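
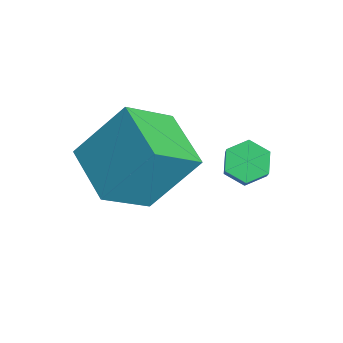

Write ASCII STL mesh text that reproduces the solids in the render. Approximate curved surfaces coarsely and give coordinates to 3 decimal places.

solid 
facet normal -0.585 0.238 -0.775
outer loop
vertex 1.626 1.428 2.341
vertex 1.197 1.646 2.732
vertex 1.638 2.024 2.515
endloop
endfacet
facet normal 0.811 0.149 -0.566
outer loop
vertex 1.626 1.428 2.341
vertex 1.638 2.024 2.515
vertex 2.393 1.117 3.357
endloop
endfacet
facet normal 0.811 0.150 -0.565
outer loop
vertex 2.393 1.117 3.357
vertex 1.638 2.024 2.515
vertex 2.404 1.712 3.531
endloop
endfacet
facet normal 0.585 -0.238 0.775
outer loop
vertex 2.393 1.117 3.357
vertex 2.404 1.712 3.531
vertex 1.963 1.334 3.748
endloop
endfacet
facet normal -0.585 0.238 -0.775
outer loop
vertex 1.638 2.024 2.515
vertex 1.197 1.646 2.732
vertex 1.208 2.241 2.906
endloop
endfacet
facet normal 0.421 0.906 -0.039
outer loop
vertex 1.638 2.024 2.515
vertex 1.208 2.241 2.906
vertex 2.404 1.712 3.531
endloop
endfacet
facet normal 0.422 0.906 -0.040
outer loop
vertex 2.404 1.712 3.531
vertex 1.208 2.241 2.906
vertex 1.975 1.929 3.922
endloop
endfacet
facet normal 0.586 -0.238 0.775
outer loop
vertex 2.404 1.712 3.531
vertex 1.975 1.929 3.922
vertex 1.963 1.334 3.748
endloop
endfacet
facet normal -0.585 0.238 -0.775
outer loop
vertex 1.208 2.241 2.906
vertex 1.197 1.646 2.732
vertex 0.767 1.863 3.123
endloop
endfacet
facet normal -0.389 0.756 0.526
outer loop
vertex 1.208 2.241 2.906
vertex 0.767 1.863 3.123
vertex 1.975 1.929 3.922
endloop
endfacet
facet normal -0.389 0.757 0.525
outer loop
vertex 1.975 1.929 3.922
vertex 0.767 1.863 3.123
vertex 1.534 1.552 4.139
endloop
endfacet
facet normal 0.585 -0.238 0.775
outer loop
vertex 1.975 1.929 3.922
vertex 1.534 1.552 4.139
vertex 1.963 1.334 3.748
endloop
endfacet
facet normal -0.585 0.238 -0.775
outer loop
vertex 0.767 1.863 3.123
vertex 1.197 1.646 2.732
vertex 0.756 1.268 2.949
endloop
endfacet
facet normal -0.811 -0.151 0.566
outer loop
vertex 0.767 1.863 3.123
vertex 0.756 1.268 2.949
vertex 1.534 1.552 4.139
endloop
endfacet
facet normal -0.811 -0.149 0.566
outer loop
vertex 1.534 1.552 4.139
vertex 0.756 1.268 2.949
vertex 1.522 0.956 3.965
endloop
endfacet
facet normal 0.585 -0.238 0.775
outer loop
vertex 1.534 1.552 4.139
vertex 1.522 0.956 3.965
vertex 1.963 1.334 3.748
endloop
endfacet
facet normal -0.586 0.238 -0.775
outer loop
vertex 0.756 1.268 2.949
vertex 1.197 1.646 2.732
vertex 1.185 1.051 2.558
endloop
endfacet
facet normal -0.422 -0.906 0.040
outer loop
vertex 0.756 1.268 2.949
vertex 1.185 1.051 2.558
vertex 1.522 0.956 3.965
endloop
endfacet
facet normal -0.421 -0.906 0.040
outer loop
vertex 1.522 0.956 3.965
vertex 1.185 1.051 2.558
vertex 1.952 0.739 3.574
endloop
endfacet
facet normal 0.585 -0.238 0.775
outer loop
vertex 1.522 0.956 3.965
vertex 1.952 0.739 3.574
vertex 1.963 1.334 3.748
endloop
endfacet
facet normal -0.585 0.238 -0.775
outer loop
vertex 1.185 1.051 2.558
vertex 1.197 1.646 2.732
vertex 1.626 1.428 2.341
endloop
endfacet
facet normal 0.388 -0.757 -0.526
outer loop
vertex 1.185 1.051 2.558
vertex 1.626 1.428 2.341
vertex 1.952 0.739 3.574
endloop
endfacet
facet normal 0.390 -0.756 -0.526
outer loop
vertex 1.952 0.739 3.574
vertex 1.626 1.428 2.341
vertex 2.393 1.117 3.357
endloop
endfacet
facet normal 0.585 -0.238 0.775
outer loop
vertex 1.952 0.739 3.574
vertex 2.393 1.117 3.357
vertex 1.963 1.334 3.748
endloop
endfacet
facet normal -0.984 -0.051 0.168
outer loop
vertex -1.323 -0.613 3.633
vertex -1.6 0.799 2.439
vertex -1.521 -1.993 2.049
endloop
endfacet
facet normal 0.149 -0.755 0.639
outer loop
vertex 0.28 -1.899 1.741
vertex -1.323 -0.613 3.633
vertex -1.521 -1.993 2.049
endloop
endfacet
facet normal -0.984 -0.051 0.168
outer loop
vertex -1.521 -1.993 2.049
vertex -1.6 0.799 2.439
vertex -1.799 -0.581 0.855
endloop
endfacet
facet normal -0.094 -0.654 -0.751
outer loop
vertex -1.799 -0.581 0.855
vertex 0.28 -1.899 1.741
vertex -1.521 -1.993 2.049
endloop
endfacet
facet normal 0.094 0.654 0.751
outer loop
vertex -1.323 -0.613 3.633
vertex 0.201 0.893 2.131
vertex -1.6 0.799 2.439
endloop
endfacet
facet normal 0.149 -0.755 0.639
outer loop
vertex 0.479 -0.519 3.325
vertex -1.323 -0.613 3.633
vertex 0.28 -1.899 1.741
endloop
endfacet
facet normal 0.094 0.654 0.751
outer loop
vertex 0.479 -0.519 3.325
vertex 0.201 0.893 2.131
vertex -1.323 -0.613 3.633
endloop
endfacet
facet normal -0.149 0.755 -0.639
outer loop
vertex -1.6 0.799 2.439
vertex 0.201 0.893 2.131
vertex -1.799 -0.581 0.855
endloop
endfacet
facet normal -0.094 -0.654 -0.751
outer loop
vertex 0.003 -0.487 0.547
vertex 0.28 -1.899 1.741
vertex -1.799 -0.581 0.855
endloop
endfacet
facet normal -0.149 0.755 -0.639
outer loop
vertex -1.799 -0.581 0.855
vertex 0.201 0.893 2.131
vertex 0.003 -0.487 0.547
endloop
endfacet
facet normal 0.984 0.051 -0.168
outer loop
vertex 0.003 -0.487 0.547
vertex 0.479 -0.519 3.325
vertex 0.28 -1.899 1.741
endloop
endfacet
facet normal 0.984 0.052 -0.168
outer loop
vertex 0.201 0.893 2.131
vertex 0.479 -0.519 3.325
vertex 0.003 -0.487 0.547
endloop
endfacet

endsolid


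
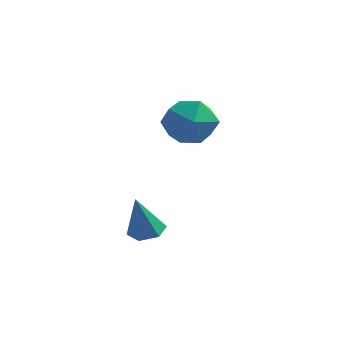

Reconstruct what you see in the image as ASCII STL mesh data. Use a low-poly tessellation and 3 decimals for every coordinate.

solid 
facet normal -0.342 0.910 0.234
outer loop
vertex -2.911 0.519 1.675
vertex -3.02 0.197 2.77
vertex -2.037 0.66 2.403
endloop
endfacet
facet normal 0.111 0.942 -0.316
outer loop
vertex -2.911 0.519 1.675
vertex -2.037 0.66 2.403
vertex -1.842 0.28 1.34
endloop
endfacet
facet normal -0.144 0.527 -0.837
outer loop
vertex -2.911 0.519 1.675
vertex -1.842 0.28 1.34
vertex -2.703 -0.418 1.049
endloop
endfacet
facet normal -0.756 0.239 -0.609
outer loop
vertex -2.911 0.519 1.675
vertex -2.703 -0.418 1.049
vertex -3.431 -0.47 1.933
endloop
endfacet
facet normal -0.878 0.475 0.052
outer loop
vertex -2.911 0.519 1.675
vertex -3.431 -0.47 1.933
vertex -3.02 0.197 2.77
endloop
endfacet
facet normal 0.736 0.669 -0.104
outer loop
vertex -1.842 0.28 1.34
vertex -2.037 0.66 2.403
vertex -1.289 -0.19 2.227
endloop
endfacet
facet normal 0.003 0.617 0.787
outer loop
vertex -2.037 0.66 2.403
vertex -3.02 0.197 2.77
vertex -2.017 -0.242 3.111
endloop
endfacet
facet normal -0.865 -0.086 0.494
outer loop
vertex -3.02 0.197 2.77
vertex -3.431 -0.47 1.933
vertex -2.878 -0.94 2.82
endloop
endfacet
facet normal -0.668 -0.468 -0.578
outer loop
vertex -3.431 -0.47 1.933
vertex -2.703 -0.418 1.049
vertex -2.683 -1.32 1.757
endloop
endfacet
facet normal 0.321 -0.002 -0.947
outer loop
vertex -2.703 -0.418 1.049
vertex -1.842 0.28 1.34
vertex -1.7 -0.857 1.39
endloop
endfacet
facet normal 0.756 -0.239 0.609
outer loop
vertex -1.809 -1.179 2.485
vertex -1.289 -0.19 2.227
vertex -2.017 -0.242 3.111
endloop
endfacet
facet normal 0.144 -0.527 0.837
outer loop
vertex -1.809 -1.179 2.485
vertex -2.017 -0.242 3.111
vertex -2.878 -0.94 2.82
endloop
endfacet
facet normal -0.111 -0.942 0.316
outer loop
vertex -1.809 -1.179 2.485
vertex -2.878 -0.94 2.82
vertex -2.683 -1.32 1.757
endloop
endfacet
facet normal 0.342 -0.910 -0.234
outer loop
vertex -1.809 -1.179 2.485
vertex -2.683 -1.32 1.757
vertex -1.7 -0.857 1.39
endloop
endfacet
facet normal 0.878 -0.475 -0.052
outer loop
vertex -1.809 -1.179 2.485
vertex -1.7 -0.857 1.39
vertex -1.289 -0.19 2.227
endloop
endfacet
facet normal 0.668 0.468 0.578
outer loop
vertex -2.017 -0.242 3.111
vertex -1.289 -0.19 2.227
vertex -2.037 0.66 2.403
endloop
endfacet
facet normal -0.321 0.002 0.947
outer loop
vertex -2.878 -0.94 2.82
vertex -2.017 -0.242 3.111
vertex -3.02 0.197 2.77
endloop
endfacet
facet normal -0.736 -0.669 0.104
outer loop
vertex -2.683 -1.32 1.757
vertex -2.878 -0.94 2.82
vertex -3.431 -0.47 1.933
endloop
endfacet
facet normal -0.003 -0.617 -0.787
outer loop
vertex -1.7 -0.857 1.39
vertex -2.683 -1.32 1.757
vertex -2.703 -0.418 1.049
endloop
endfacet
facet normal 0.865 0.086 -0.494
outer loop
vertex -1.289 -0.19 2.227
vertex -1.7 -0.857 1.39
vertex -1.842 0.28 1.34
endloop
endfacet
facet normal 0.110 0.264 -0.958
outer loop
vertex -2.391 -2.693 -2.51
vertex -3.023 -2.368 -2.493
vertex -2.434 -2.008 -2.326
endloop
endfacet
facet normal 0.900 -0.059 0.432
outer loop
vertex -2.391 -2.693 -2.51
vertex -2.434 -2.008 -2.326
vertex -3.217 -2.832 -0.807
endloop
endfacet
facet normal 0.111 0.263 -0.958
outer loop
vertex -2.434 -2.008 -2.326
vertex -3.023 -2.368 -2.493
vertex -3.065 -1.683 -2.31
endloop
endfacet
facet normal 0.383 0.715 0.585
outer loop
vertex -2.434 -2.008 -2.326
vertex -3.065 -1.683 -2.31
vertex -3.217 -2.832 -0.807
endloop
endfacet
facet normal 0.111 0.263 -0.958
outer loop
vertex -3.065 -1.683 -2.31
vertex -3.023 -2.368 -2.493
vertex -3.654 -2.043 -2.477
endloop
endfacet
facet normal -0.554 0.688 0.470
outer loop
vertex -3.065 -1.683 -2.31
vertex -3.654 -2.043 -2.477
vertex -3.217 -2.832 -0.807
endloop
endfacet
facet normal 0.111 0.263 -0.958
outer loop
vertex -3.654 -2.043 -2.477
vertex -3.023 -2.368 -2.493
vertex -3.611 -2.728 -2.66
endloop
endfacet
facet normal -0.973 -0.115 0.200
outer loop
vertex -3.654 -2.043 -2.477
vertex -3.611 -2.728 -2.66
vertex -3.217 -2.832 -0.807
endloop
endfacet
facet normal 0.110 0.264 -0.958
outer loop
vertex -3.611 -2.728 -2.66
vertex -3.023 -2.368 -2.493
vertex -2.98 -3.053 -2.677
endloop
endfacet
facet normal -0.456 -0.889 0.047
outer loop
vertex -3.611 -2.728 -2.66
vertex -2.98 -3.053 -2.677
vertex -3.217 -2.832 -0.807
endloop
endfacet
facet normal 0.110 0.264 -0.958
outer loop
vertex -2.98 -3.053 -2.677
vertex -3.023 -2.368 -2.493
vertex -2.391 -2.693 -2.51
endloop
endfacet
facet normal 0.481 -0.862 0.163
outer loop
vertex -2.98 -3.053 -2.677
vertex -2.391 -2.693 -2.51
vertex -3.217 -2.832 -0.807
endloop
endfacet

endsolid


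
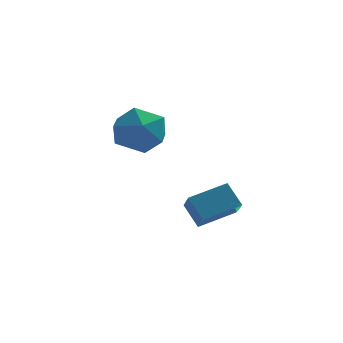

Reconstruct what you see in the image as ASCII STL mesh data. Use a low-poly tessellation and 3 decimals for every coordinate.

solid 
facet normal -0.730 0.122 0.672
outer loop
vertex -1.135 4.464 3.792
vertex -1.225 3.389 3.889
vertex -0.544 3.936 4.53
endloop
endfacet
facet normal -0.270 0.667 0.694
outer loop
vertex -1.135 4.464 3.792
vertex -0.544 3.936 4.53
vertex -0.096 4.728 3.943
endloop
endfacet
facet normal -0.252 0.967 0.046
outer loop
vertex -1.135 4.464 3.792
vertex -0.096 4.728 3.943
vertex -0.499 4.671 2.94
endloop
endfacet
facet normal -0.701 0.606 -0.376
outer loop
vertex -1.135 4.464 3.792
vertex -0.499 4.671 2.94
vertex -1.197 3.843 2.906
endloop
endfacet
facet normal -0.996 0.084 0.011
outer loop
vertex -1.135 4.464 3.792
vertex -1.197 3.843 2.906
vertex -1.225 3.389 3.889
endloop
endfacet
facet normal 0.378 0.404 0.833
outer loop
vertex -0.096 4.728 3.943
vertex -0.544 3.936 4.53
vertex 0.457 3.817 4.134
endloop
endfacet
facet normal -0.366 -0.479 0.798
outer loop
vertex -0.544 3.936 4.53
vertex -1.225 3.389 3.889
vertex -0.241 2.989 4.1
endloop
endfacet
facet normal -0.796 -0.540 -0.272
outer loop
vertex -1.225 3.389 3.889
vertex -1.197 3.843 2.906
vertex -0.644 2.932 3.097
endloop
endfacet
facet normal -0.319 0.305 -0.897
outer loop
vertex -1.197 3.843 2.906
vertex -0.499 4.671 2.94
vertex -0.196 3.724 2.51
endloop
endfacet
facet normal 0.407 0.888 -0.214
outer loop
vertex -0.499 4.671 2.94
vertex -0.096 4.728 3.943
vertex 0.485 4.271 3.151
endloop
endfacet
facet normal 0.701 -0.606 0.376
outer loop
vertex 0.395 3.196 3.248
vertex 0.457 3.817 4.134
vertex -0.241 2.989 4.1
endloop
endfacet
facet normal 0.252 -0.967 -0.046
outer loop
vertex 0.395 3.196 3.248
vertex -0.241 2.989 4.1
vertex -0.644 2.932 3.097
endloop
endfacet
facet normal 0.270 -0.667 -0.694
outer loop
vertex 0.395 3.196 3.248
vertex -0.644 2.932 3.097
vertex -0.196 3.724 2.51
endloop
endfacet
facet normal 0.730 -0.122 -0.672
outer loop
vertex 0.395 3.196 3.248
vertex -0.196 3.724 2.51
vertex 0.485 4.271 3.151
endloop
endfacet
facet normal 0.996 -0.084 -0.011
outer loop
vertex 0.395 3.196 3.248
vertex 0.485 4.271 3.151
vertex 0.457 3.817 4.134
endloop
endfacet
facet normal 0.319 -0.305 0.897
outer loop
vertex -0.241 2.989 4.1
vertex 0.457 3.817 4.134
vertex -0.544 3.936 4.53
endloop
endfacet
facet normal -0.407 -0.888 0.214
outer loop
vertex -0.644 2.932 3.097
vertex -0.241 2.989 4.1
vertex -1.225 3.389 3.889
endloop
endfacet
facet normal -0.378 -0.404 -0.833
outer loop
vertex -0.196 3.724 2.51
vertex -0.644 2.932 3.097
vertex -1.197 3.843 2.906
endloop
endfacet
facet normal 0.366 0.479 -0.798
outer loop
vertex 0.485 4.271 3.151
vertex -0.196 3.724 2.51
vertex -0.499 4.671 2.94
endloop
endfacet
facet normal 0.796 0.540 0.272
outer loop
vertex 0.457 3.817 4.134
vertex 0.485 4.271 3.151
vertex -0.096 4.728 3.943
endloop
endfacet
facet normal -0.884 -0.364 -0.293
outer loop
vertex 1.233 -0.197 2.281
vertex 1.094 0.794 1.467
vertex 1.688 -0.724 1.563
endloop
endfacet
facet normal 0.107 -0.768 0.632
outer loop
vertex 2.926 -0.214 1.973
vertex 1.233 -0.197 2.281
vertex 1.688 -0.724 1.563
endloop
endfacet
facet normal -0.884 -0.364 -0.293
outer loop
vertex 1.688 -0.724 1.563
vertex 1.094 0.794 1.467
vertex 1.549 0.267 0.749
endloop
endfacet
facet normal 0.455 -0.526 -0.718
outer loop
vertex 1.549 0.267 0.749
vertex 2.926 -0.214 1.973
vertex 1.688 -0.724 1.563
endloop
endfacet
facet normal -0.455 0.526 0.718
outer loop
vertex 1.233 -0.197 2.281
vertex 2.332 1.304 1.877
vertex 1.094 0.794 1.467
endloop
endfacet
facet normal 0.107 -0.768 0.632
outer loop
vertex 2.471 0.313 2.691
vertex 1.233 -0.197 2.281
vertex 2.926 -0.214 1.973
endloop
endfacet
facet normal -0.455 0.526 0.718
outer loop
vertex 2.471 0.313 2.691
vertex 2.332 1.304 1.877
vertex 1.233 -0.197 2.281
endloop
endfacet
facet normal -0.107 0.768 -0.632
outer loop
vertex 1.094 0.794 1.467
vertex 2.332 1.304 1.877
vertex 1.549 0.267 0.749
endloop
endfacet
facet normal 0.455 -0.526 -0.718
outer loop
vertex 2.787 0.777 1.159
vertex 2.926 -0.214 1.973
vertex 1.549 0.267 0.749
endloop
endfacet
facet normal -0.107 0.768 -0.632
outer loop
vertex 1.549 0.267 0.749
vertex 2.332 1.304 1.877
vertex 2.787 0.777 1.159
endloop
endfacet
facet normal 0.884 0.364 0.293
outer loop
vertex 2.787 0.777 1.159
vertex 2.471 0.313 2.691
vertex 2.926 -0.214 1.973
endloop
endfacet
facet normal 0.884 0.364 0.293
outer loop
vertex 2.332 1.304 1.877
vertex 2.471 0.313 2.691
vertex 2.787 0.777 1.159
endloop
endfacet

endsolid


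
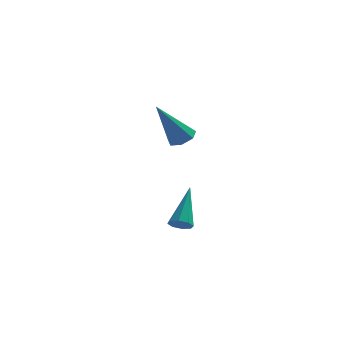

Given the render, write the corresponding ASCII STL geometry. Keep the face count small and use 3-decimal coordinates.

solid 
facet normal 0.443 0.283 -0.851
outer loop
vertex 3.245 3.253 1.468
vertex 2.698 3.156 1.151
vertex 2.904 3.69 1.436
endloop
endfacet
facet normal 0.517 0.457 0.724
outer loop
vertex 3.245 3.253 1.468
vertex 2.904 3.69 1.436
vertex 1.742 2.544 2.989
endloop
endfacet
facet normal 0.443 0.283 -0.851
outer loop
vertex 2.904 3.69 1.436
vertex 2.698 3.156 1.151
vertex 2.407 3.725 1.189
endloop
endfacet
facet normal -0.184 0.852 0.491
outer loop
vertex 2.904 3.69 1.436
vertex 2.407 3.725 1.189
vertex 1.742 2.544 2.989
endloop
endfacet
facet normal 0.441 0.283 -0.852
outer loop
vertex 2.407 3.725 1.189
vertex 2.698 3.156 1.151
vertex 2.129 3.33 0.914
endloop
endfacet
facet normal -0.834 0.550 0.053
outer loop
vertex 2.407 3.725 1.189
vertex 2.129 3.33 0.914
vertex 1.742 2.544 2.989
endloop
endfacet
facet normal 0.441 0.283 -0.852
outer loop
vertex 2.129 3.33 0.914
vertex 2.698 3.156 1.151
vertex 2.279 2.804 0.817
endloop
endfacet
facet normal -0.940 -0.220 -0.259
outer loop
vertex 2.129 3.33 0.914
vertex 2.279 2.804 0.817
vertex 1.742 2.544 2.989
endloop
endfacet
facet normal 0.441 0.283 -0.852
outer loop
vertex 2.279 2.804 0.817
vertex 2.698 3.156 1.151
vertex 2.744 2.543 0.971
endloop
endfacet
facet normal -0.425 -0.881 -0.210
outer loop
vertex 2.279 2.804 0.817
vertex 2.744 2.543 0.971
vertex 1.742 2.544 2.989
endloop
endfacet
facet normal 0.442 0.283 -0.851
outer loop
vertex 2.744 2.543 0.971
vertex 2.698 3.156 1.151
vertex 3.174 2.743 1.261
endloop
endfacet
facet normal 0.325 -0.932 0.162
outer loop
vertex 2.744 2.543 0.971
vertex 3.174 2.743 1.261
vertex 1.742 2.544 2.989
endloop
endfacet
facet normal 0.443 0.284 -0.851
outer loop
vertex 3.174 2.743 1.261
vertex 2.698 3.156 1.151
vertex 3.245 3.253 1.468
endloop
endfacet
facet normal 0.743 -0.338 0.577
outer loop
vertex 3.174 2.743 1.261
vertex 3.245 3.253 1.468
vertex 1.742 2.544 2.989
endloop
endfacet
facet normal -0.111 -0.708 -0.697
outer loop
vertex 3.139 2.373 -3.549
vertex 2.744 2.159 -3.269
vertex 2.777 2.527 -3.648
endloop
endfacet
facet normal 0.451 0.739 -0.500
outer loop
vertex 3.139 2.373 -3.549
vertex 2.777 2.527 -3.648
vertex 2.976 3.661 -1.791
endloop
endfacet
facet normal -0.110 -0.708 -0.697
outer loop
vertex 2.777 2.527 -3.648
vertex 2.744 2.159 -3.269
vertex 2.395 2.465 -3.525
endloop
endfacet
facet normal -0.288 0.831 -0.476
outer loop
vertex 2.777 2.527 -3.648
vertex 2.395 2.465 -3.525
vertex 2.976 3.661 -1.791
endloop
endfacet
facet normal -0.110 -0.709 -0.697
outer loop
vertex 2.395 2.465 -3.525
vertex 2.744 2.159 -3.269
vertex 2.218 2.223 -3.251
endloop
endfacet
facet normal -0.846 0.527 -0.080
outer loop
vertex 2.395 2.465 -3.525
vertex 2.218 2.223 -3.251
vertex 2.976 3.661 -1.791
endloop
endfacet
facet normal -0.110 -0.709 -0.697
outer loop
vertex 2.218 2.223 -3.251
vertex 2.744 2.159 -3.269
vertex 2.349 1.944 -2.988
endloop
endfacet
facet normal -0.891 0.009 0.454
outer loop
vertex 2.218 2.223 -3.251
vertex 2.349 1.944 -2.988
vertex 2.976 3.661 -1.791
endloop
endfacet
facet normal -0.111 -0.708 -0.697
outer loop
vertex 2.349 1.944 -2.988
vertex 2.744 2.159 -3.269
vertex 2.711 1.79 -2.889
endloop
endfacet
facet normal -0.401 -0.421 0.814
outer loop
vertex 2.349 1.944 -2.988
vertex 2.711 1.79 -2.889
vertex 2.976 3.661 -1.791
endloop
endfacet
facet normal -0.108 -0.709 -0.697
outer loop
vertex 2.711 1.79 -2.889
vertex 2.744 2.159 -3.269
vertex 3.092 1.853 -3.012
endloop
endfacet
facet normal 0.339 -0.511 0.789
outer loop
vertex 2.711 1.79 -2.889
vertex 3.092 1.853 -3.012
vertex 2.976 3.661 -1.791
endloop
endfacet
facet normal -0.110 -0.710 -0.696
outer loop
vertex 3.092 1.853 -3.012
vertex 2.744 2.159 -3.269
vertex 3.27 2.094 -3.286
endloop
endfacet
facet normal 0.894 -0.210 0.396
outer loop
vertex 3.092 1.853 -3.012
vertex 3.27 2.094 -3.286
vertex 2.976 3.661 -1.791
endloop
endfacet
facet normal -0.110 -0.709 -0.697
outer loop
vertex 3.27 2.094 -3.286
vertex 2.744 2.159 -3.269
vertex 3.139 2.373 -3.549
endloop
endfacet
facet normal 0.940 0.310 -0.140
outer loop
vertex 3.27 2.094 -3.286
vertex 3.139 2.373 -3.549
vertex 2.976 3.661 -1.791
endloop
endfacet

endsolid


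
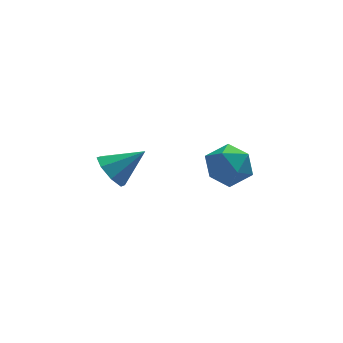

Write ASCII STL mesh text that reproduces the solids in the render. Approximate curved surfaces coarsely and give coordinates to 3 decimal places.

solid 
facet normal -0.328 0.892 0.310
outer loop
vertex 2.008 1.286 -2.495
vertex 1.154 0.727 -1.789
vertex 2.276 0.977 -1.323
endloop
endfacet
facet normal 0.368 0.916 0.157
outer loop
vertex 2.008 1.286 -2.495
vertex 2.276 0.977 -1.323
vertex 3.114 0.794 -2.22
endloop
endfacet
facet normal 0.451 0.722 -0.525
outer loop
vertex 2.008 1.286 -2.495
vertex 3.114 0.794 -2.22
vertex 2.509 0.43 -3.241
endloop
endfacet
facet normal -0.194 0.578 -0.793
outer loop
vertex 2.008 1.286 -2.495
vertex 2.509 0.43 -3.241
vertex 1.298 0.389 -2.975
endloop
endfacet
facet normal -0.676 0.683 -0.277
outer loop
vertex 2.008 1.286 -2.495
vertex 1.298 0.389 -2.975
vertex 1.154 0.727 -1.789
endloop
endfacet
facet normal 0.701 0.434 0.566
outer loop
vertex 3.114 0.794 -2.22
vertex 2.276 0.977 -1.323
vertex 2.942 -0.069 -1.345
endloop
endfacet
facet normal -0.426 0.396 0.813
outer loop
vertex 2.276 0.977 -1.323
vertex 1.154 0.727 -1.789
vertex 1.731 -0.11 -1.079
endloop
endfacet
facet normal -0.989 0.058 -0.137
outer loop
vertex 1.154 0.727 -1.789
vertex 1.298 0.389 -2.975
vertex 1.126 -0.474 -2.1
endloop
endfacet
facet normal -0.210 -0.113 -0.971
outer loop
vertex 1.298 0.389 -2.975
vertex 2.509 0.43 -3.241
vertex 1.964 -0.657 -2.997
endloop
endfacet
facet normal 0.835 0.120 -0.537
outer loop
vertex 2.509 0.43 -3.241
vertex 3.114 0.794 -2.22
vertex 3.086 -0.407 -2.531
endloop
endfacet
facet normal 0.194 -0.578 0.793
outer loop
vertex 2.232 -0.966 -1.825
vertex 2.942 -0.069 -1.345
vertex 1.731 -0.11 -1.079
endloop
endfacet
facet normal -0.451 -0.722 0.525
outer loop
vertex 2.232 -0.966 -1.825
vertex 1.731 -0.11 -1.079
vertex 1.126 -0.474 -2.1
endloop
endfacet
facet normal -0.368 -0.916 -0.157
outer loop
vertex 2.232 -0.966 -1.825
vertex 1.126 -0.474 -2.1
vertex 1.964 -0.657 -2.997
endloop
endfacet
facet normal 0.328 -0.892 -0.310
outer loop
vertex 2.232 -0.966 -1.825
vertex 1.964 -0.657 -2.997
vertex 3.086 -0.407 -2.531
endloop
endfacet
facet normal 0.676 -0.683 0.277
outer loop
vertex 2.232 -0.966 -1.825
vertex 3.086 -0.407 -2.531
vertex 2.942 -0.069 -1.345
endloop
endfacet
facet normal 0.210 0.113 0.971
outer loop
vertex 1.731 -0.11 -1.079
vertex 2.942 -0.069 -1.345
vertex 2.276 0.977 -1.323
endloop
endfacet
facet normal -0.835 -0.120 0.537
outer loop
vertex 1.126 -0.474 -2.1
vertex 1.731 -0.11 -1.079
vertex 1.154 0.727 -1.789
endloop
endfacet
facet normal -0.701 -0.434 -0.566
outer loop
vertex 1.964 -0.657 -2.997
vertex 1.126 -0.474 -2.1
vertex 1.298 0.389 -2.975
endloop
endfacet
facet normal 0.426 -0.396 -0.813
outer loop
vertex 3.086 -0.407 -2.531
vertex 1.964 -0.657 -2.997
vertex 2.509 0.43 -3.241
endloop
endfacet
facet normal 0.989 -0.058 0.137
outer loop
vertex 2.942 -0.069 -1.345
vertex 3.086 -0.407 -2.531
vertex 3.114 0.794 -2.22
endloop
endfacet
facet normal -0.818 -0.012 -0.575
outer loop
vertex -3.093 -2.636 -0.508
vertex -3.635 -2.351 0.257
vertex -3.142 -1.89 -0.454
endloop
endfacet
facet normal 0.876 0.092 -0.474
outer loop
vertex -3.093 -2.636 -0.508
vertex -3.142 -1.89 -0.454
vertex -2.145 -2.329 1.303
endloop
endfacet
facet normal -0.818 -0.012 -0.575
outer loop
vertex -3.142 -1.89 -0.454
vertex -3.635 -2.351 0.257
vertex -3.48 -1.414 0.017
endloop
endfacet
facet normal 0.684 0.697 -0.214
outer loop
vertex -3.142 -1.89 -0.454
vertex -3.48 -1.414 0.017
vertex -2.145 -2.329 1.303
endloop
endfacet
facet normal -0.818 -0.012 -0.575
outer loop
vertex -3.48 -1.414 0.017
vertex -3.635 -2.351 0.257
vertex -3.908 -1.486 0.628
endloop
endfacet
facet normal 0.306 0.897 0.320
outer loop
vertex -3.48 -1.414 0.017
vertex -3.908 -1.486 0.628
vertex -2.145 -2.329 1.303
endloop
endfacet
facet normal -0.819 -0.012 -0.574
outer loop
vertex -3.908 -1.486 0.628
vertex -3.635 -2.351 0.257
vertex -4.176 -2.066 1.022
endloop
endfacet
facet normal -0.039 0.574 0.818
outer loop
vertex -3.908 -1.486 0.628
vertex -4.176 -2.066 1.022
vertex -2.145 -2.329 1.303
endloop
endfacet
facet normal -0.819 -0.012 -0.574
outer loop
vertex -4.176 -2.066 1.022
vertex -3.635 -2.351 0.257
vertex -4.127 -2.812 0.968
endloop
endfacet
facet normal -0.147 -0.081 0.986
outer loop
vertex -4.176 -2.066 1.022
vertex -4.127 -2.812 0.968
vertex -2.145 -2.329 1.303
endloop
endfacet
facet normal -0.818 -0.013 -0.575
outer loop
vertex -4.127 -2.812 0.968
vertex -3.635 -2.351 0.257
vertex -3.789 -3.288 0.497
endloop
endfacet
facet normal 0.045 -0.686 0.726
outer loop
vertex -4.127 -2.812 0.968
vertex -3.789 -3.288 0.497
vertex -2.145 -2.329 1.303
endloop
endfacet
facet normal -0.818 -0.013 -0.575
outer loop
vertex -3.789 -3.288 0.497
vertex -3.635 -2.351 0.257
vertex -3.361 -3.216 -0.114
endloop
endfacet
facet normal 0.423 -0.886 0.192
outer loop
vertex -3.789 -3.288 0.497
vertex -3.361 -3.216 -0.114
vertex -2.145 -2.329 1.303
endloop
endfacet
facet normal -0.818 -0.013 -0.575
outer loop
vertex -3.361 -3.216 -0.114
vertex -3.635 -2.351 0.257
vertex -3.093 -2.636 -0.508
endloop
endfacet
facet normal 0.768 -0.563 -0.306
outer loop
vertex -3.361 -3.216 -0.114
vertex -3.093 -2.636 -0.508
vertex -2.145 -2.329 1.303
endloop
endfacet

endsolid


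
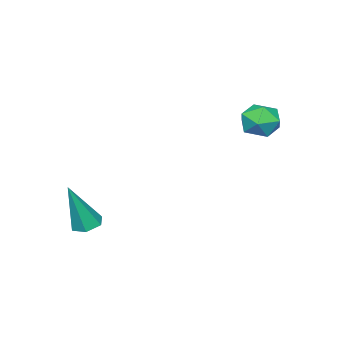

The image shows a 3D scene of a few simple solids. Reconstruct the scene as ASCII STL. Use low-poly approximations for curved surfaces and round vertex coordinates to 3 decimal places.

solid 
facet normal -0.313 0.135 -0.940
outer loop
vertex 1.779 -0.668 -2.621
vertex 1.341 -1.003 -2.523
vertex 1.299 -0.452 -2.43
endloop
endfacet
facet normal 0.473 0.852 0.226
outer loop
vertex 1.779 -0.668 -2.621
vertex 1.299 -0.452 -2.43
vertex 1.939 -1.257 -0.737
endloop
endfacet
facet normal -0.313 0.135 -0.940
outer loop
vertex 1.299 -0.452 -2.43
vertex 1.341 -1.003 -2.523
vertex 0.861 -0.787 -2.332
endloop
endfacet
facet normal -0.444 0.732 0.516
outer loop
vertex 1.299 -0.452 -2.43
vertex 0.861 -0.787 -2.332
vertex 1.939 -1.257 -0.737
endloop
endfacet
facet normal -0.314 0.132 -0.940
outer loop
vertex 0.861 -0.787 -2.332
vertex 1.341 -1.003 -2.523
vertex 0.904 -1.338 -2.424
endloop
endfacet
facet normal -0.839 -0.153 0.522
outer loop
vertex 0.861 -0.787 -2.332
vertex 0.904 -1.338 -2.424
vertex 1.939 -1.257 -0.737
endloop
endfacet
facet normal -0.316 0.134 -0.939
outer loop
vertex 0.904 -1.338 -2.424
vertex 1.341 -1.003 -2.523
vertex 1.384 -1.553 -2.616
endloop
endfacet
facet normal -0.316 -0.918 0.238
outer loop
vertex 0.904 -1.338 -2.424
vertex 1.384 -1.553 -2.616
vertex 1.939 -1.257 -0.737
endloop
endfacet
facet normal -0.313 0.134 -0.940
outer loop
vertex 1.384 -1.553 -2.616
vertex 1.341 -1.003 -2.523
vertex 1.822 -1.218 -2.714
endloop
endfacet
facet normal 0.599 -0.799 -0.051
outer loop
vertex 1.384 -1.553 -2.616
vertex 1.822 -1.218 -2.714
vertex 1.939 -1.257 -0.737
endloop
endfacet
facet normal -0.313 0.134 -0.940
outer loop
vertex 1.822 -1.218 -2.714
vertex 1.341 -1.003 -2.523
vertex 1.779 -0.668 -2.621
endloop
endfacet
facet normal 0.995 0.087 -0.057
outer loop
vertex 1.822 -1.218 -2.714
vertex 1.779 -0.668 -2.621
vertex 1.939 -1.257 -0.737
endloop
endfacet
facet normal -0.164 0.892 -0.421
outer loop
vertex -2.5 3.253 1.174
vertex -3.25 3.186 1.324
vertex -2.784 3.514 1.838
endloop
endfacet
facet normal 0.488 0.863 -0.131
outer loop
vertex -2.5 3.253 1.174
vertex -2.784 3.514 1.838
vertex -2.116 3.135 1.828
endloop
endfacet
facet normal 0.841 0.322 -0.436
outer loop
vertex -2.5 3.253 1.174
vertex -2.116 3.135 1.828
vertex -2.17 2.573 1.309
endloop
endfacet
facet normal 0.407 0.016 -0.913
outer loop
vertex -2.5 3.253 1.174
vertex -2.17 2.573 1.309
vertex -2.871 2.604 0.997
endloop
endfacet
facet normal -0.214 0.369 -0.905
outer loop
vertex -2.5 3.253 1.174
vertex -2.871 2.604 0.997
vertex -3.25 3.186 1.324
endloop
endfacet
facet normal 0.414 0.716 0.562
outer loop
vertex -2.116 3.135 1.828
vertex -2.784 3.514 1.838
vertex -2.629 2.996 2.383
endloop
endfacet
facet normal -0.640 0.763 0.094
outer loop
vertex -2.784 3.514 1.838
vertex -3.25 3.186 1.324
vertex -3.33 3.027 2.071
endloop
endfacet
facet normal -0.721 -0.083 -0.688
outer loop
vertex -3.25 3.186 1.324
vertex -2.871 2.604 0.997
vertex -3.384 2.465 1.552
endloop
endfacet
facet normal 0.283 -0.654 -0.702
outer loop
vertex -2.871 2.604 0.997
vertex -2.17 2.573 1.309
vertex -2.716 2.086 1.542
endloop
endfacet
facet normal 0.984 -0.160 0.071
outer loop
vertex -2.17 2.573 1.309
vertex -2.116 3.135 1.828
vertex -2.25 2.414 2.056
endloop
endfacet
facet normal -0.407 -0.016 0.913
outer loop
vertex -3.0 2.347 2.206
vertex -2.629 2.996 2.383
vertex -3.33 3.027 2.071
endloop
endfacet
facet normal -0.841 -0.322 0.436
outer loop
vertex -3.0 2.347 2.206
vertex -3.33 3.027 2.071
vertex -3.384 2.465 1.552
endloop
endfacet
facet normal -0.488 -0.863 0.131
outer loop
vertex -3.0 2.347 2.206
vertex -3.384 2.465 1.552
vertex -2.716 2.086 1.542
endloop
endfacet
facet normal 0.164 -0.892 0.421
outer loop
vertex -3.0 2.347 2.206
vertex -2.716 2.086 1.542
vertex -2.25 2.414 2.056
endloop
endfacet
facet normal 0.214 -0.369 0.905
outer loop
vertex -3.0 2.347 2.206
vertex -2.25 2.414 2.056
vertex -2.629 2.996 2.383
endloop
endfacet
facet normal -0.283 0.654 0.702
outer loop
vertex -3.33 3.027 2.071
vertex -2.629 2.996 2.383
vertex -2.784 3.514 1.838
endloop
endfacet
facet normal -0.984 0.160 -0.071
outer loop
vertex -3.384 2.465 1.552
vertex -3.33 3.027 2.071
vertex -3.25 3.186 1.324
endloop
endfacet
facet normal -0.414 -0.716 -0.562
outer loop
vertex -2.716 2.086 1.542
vertex -3.384 2.465 1.552
vertex -2.871 2.604 0.997
endloop
endfacet
facet normal 0.640 -0.763 -0.094
outer loop
vertex -2.25 2.414 2.056
vertex -2.716 2.086 1.542
vertex -2.17 2.573 1.309
endloop
endfacet
facet normal 0.721 0.083 0.688
outer loop
vertex -2.629 2.996 2.383
vertex -2.25 2.414 2.056
vertex -2.116 3.135 1.828
endloop
endfacet

endsolid


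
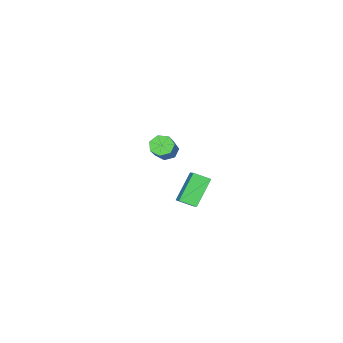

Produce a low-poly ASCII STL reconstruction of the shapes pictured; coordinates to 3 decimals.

solid 
facet normal -0.704 -0.283 -0.651
outer loop
vertex -3.304 -3.387 -0.287
vertex -3.799 -2.935 0.052
vertex -3.336 -2.779 -0.517
endloop
endfacet
facet normal 0.708 -0.217 -0.672
outer loop
vertex -3.304 -3.387 -0.287
vertex -3.336 -2.779 -0.517
vertex -1.987 -2.856 0.93
endloop
endfacet
facet normal 0.708 -0.218 -0.672
outer loop
vertex -1.987 -2.856 0.93
vertex -3.336 -2.779 -0.517
vertex -2.019 -2.248 0.699
endloop
endfacet
facet normal 0.704 0.284 0.650
outer loop
vertex -1.987 -2.856 0.93
vertex -2.019 -2.248 0.699
vertex -2.481 -2.405 1.268
endloop
endfacet
facet normal -0.704 -0.284 -0.651
outer loop
vertex -3.336 -2.779 -0.517
vertex -3.799 -2.935 0.052
vertex -3.716 -2.289 -0.32
endloop
endfacet
facet normal 0.404 0.593 -0.696
outer loop
vertex -3.336 -2.779 -0.517
vertex -3.716 -2.289 -0.32
vertex -2.019 -2.248 0.699
endloop
endfacet
facet normal 0.403 0.594 -0.696
outer loop
vertex -2.019 -2.248 0.699
vertex -3.716 -2.289 -0.32
vertex -2.399 -1.758 0.897
endloop
endfacet
facet normal 0.705 0.284 0.650
outer loop
vertex -2.019 -2.248 0.699
vertex -2.399 -1.758 0.897
vertex -2.481 -2.405 1.268
endloop
endfacet
facet normal -0.705 -0.284 -0.650
outer loop
vertex -3.716 -2.289 -0.32
vertex -3.799 -2.935 0.052
vertex -4.158 -2.286 0.158
endloop
endfacet
facet normal -0.205 0.959 -0.196
outer loop
vertex -3.716 -2.289 -0.32
vertex -4.158 -2.286 0.158
vertex -2.399 -1.758 0.897
endloop
endfacet
facet normal -0.205 0.959 -0.196
outer loop
vertex -2.399 -1.758 0.897
vertex -4.158 -2.286 0.158
vertex -2.841 -1.755 1.374
endloop
endfacet
facet normal 0.704 0.284 0.651
outer loop
vertex -2.399 -1.758 0.897
vertex -2.841 -1.755 1.374
vertex -2.481 -2.405 1.268
endloop
endfacet
facet normal -0.704 -0.283 -0.651
outer loop
vertex -4.158 -2.286 0.158
vertex -3.799 -2.935 0.052
vertex -4.33 -2.772 0.555
endloop
endfacet
facet normal -0.659 0.602 0.451
outer loop
vertex -4.158 -2.286 0.158
vertex -4.33 -2.772 0.555
vertex -2.841 -1.755 1.374
endloop
endfacet
facet normal -0.659 0.602 0.451
outer loop
vertex -2.841 -1.755 1.374
vertex -4.33 -2.772 0.555
vertex -3.012 -2.241 1.772
endloop
endfacet
facet normal 0.705 0.284 0.650
outer loop
vertex -2.841 -1.755 1.374
vertex -3.012 -2.241 1.772
vertex -2.481 -2.405 1.268
endloop
endfacet
facet normal -0.704 -0.285 -0.651
outer loop
vertex -4.33 -2.772 0.555
vertex -3.799 -2.935 0.052
vertex -4.101 -3.381 0.574
endloop
endfacet
facet normal -0.617 -0.208 0.759
outer loop
vertex -4.33 -2.772 0.555
vertex -4.101 -3.381 0.574
vertex -3.012 -2.241 1.772
endloop
endfacet
facet normal -0.617 -0.208 0.759
outer loop
vertex -3.012 -2.241 1.772
vertex -4.101 -3.381 0.574
vertex -2.784 -2.85 1.79
endloop
endfacet
facet normal 0.705 0.283 0.650
outer loop
vertex -3.012 -2.241 1.772
vertex -2.784 -2.85 1.79
vertex -2.481 -2.405 1.268
endloop
endfacet
facet normal -0.705 -0.284 -0.650
outer loop
vertex -4.101 -3.381 0.574
vertex -3.799 -2.935 0.052
vertex -3.645 -3.655 0.199
endloop
endfacet
facet normal -0.110 -0.862 0.496
outer loop
vertex -4.101 -3.381 0.574
vertex -3.645 -3.655 0.199
vertex -2.784 -2.85 1.79
endloop
endfacet
facet normal -0.111 -0.861 0.496
outer loop
vertex -2.784 -2.85 1.79
vertex -3.645 -3.655 0.199
vertex -2.328 -3.124 1.416
endloop
endfacet
facet normal 0.704 0.284 0.651
outer loop
vertex -2.784 -2.85 1.79
vertex -2.328 -3.124 1.416
vertex -2.481 -2.405 1.268
endloop
endfacet
facet normal -0.704 -0.284 -0.651
outer loop
vertex -3.645 -3.655 0.199
vertex -3.799 -2.935 0.052
vertex -3.304 -3.387 -0.287
endloop
endfacet
facet normal 0.480 -0.866 -0.141
outer loop
vertex -3.645 -3.655 0.199
vertex -3.304 -3.387 -0.287
vertex -2.328 -3.124 1.416
endloop
endfacet
facet normal 0.480 -0.866 -0.141
outer loop
vertex -2.328 -3.124 1.416
vertex -3.304 -3.387 -0.287
vertex -1.987 -2.856 0.93
endloop
endfacet
facet normal 0.704 0.284 0.651
outer loop
vertex -2.328 -3.124 1.416
vertex -1.987 -2.856 0.93
vertex -2.481 -2.405 1.268
endloop
endfacet
facet normal -0.605 -0.623 -0.496
outer loop
vertex 4.28 2.764 2.222
vertex 3.006 2.85 3.669
vertex 3.831 3.553 1.779
endloop
endfacet
facet normal 0.660 -0.045 -0.750
outer loop
vertex 4.334 4.07 2.191
vertex 4.28 2.764 2.222
vertex 3.831 3.553 1.779
endloop
endfacet
facet normal -0.606 -0.622 -0.496
outer loop
vertex 3.831 3.553 1.779
vertex 3.006 2.85 3.669
vertex 2.557 3.64 3.226
endloop
endfacet
facet normal -0.444 0.781 -0.438
outer loop
vertex 2.557 3.64 3.226
vertex 4.334 4.07 2.191
vertex 3.831 3.553 1.779
endloop
endfacet
facet normal 0.445 -0.781 0.438
outer loop
vertex 4.28 2.764 2.222
vertex 3.509 3.367 4.081
vertex 3.006 2.85 3.669
endloop
endfacet
facet normal 0.660 -0.045 -0.750
outer loop
vertex 4.783 3.28 2.634
vertex 4.28 2.764 2.222
vertex 4.334 4.07 2.191
endloop
endfacet
facet normal 0.444 -0.782 0.438
outer loop
vertex 4.783 3.28 2.634
vertex 3.509 3.367 4.081
vertex 4.28 2.764 2.222
endloop
endfacet
facet normal -0.660 0.045 0.750
outer loop
vertex 3.006 2.85 3.669
vertex 3.509 3.367 4.081
vertex 2.557 3.64 3.226
endloop
endfacet
facet normal -0.444 0.782 -0.437
outer loop
vertex 3.06 4.156 3.638
vertex 4.334 4.07 2.191
vertex 2.557 3.64 3.226
endloop
endfacet
facet normal -0.660 0.045 0.750
outer loop
vertex 2.557 3.64 3.226
vertex 3.509 3.367 4.081
vertex 3.06 4.156 3.638
endloop
endfacet
facet normal 0.605 0.622 0.496
outer loop
vertex 3.06 4.156 3.638
vertex 4.783 3.28 2.634
vertex 4.334 4.07 2.191
endloop
endfacet
facet normal 0.605 0.623 0.496
outer loop
vertex 3.509 3.367 4.081
vertex 4.783 3.28 2.634
vertex 3.06 4.156 3.638
endloop
endfacet

endsolid


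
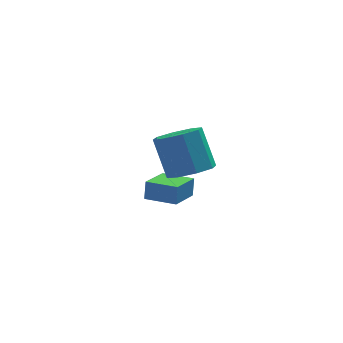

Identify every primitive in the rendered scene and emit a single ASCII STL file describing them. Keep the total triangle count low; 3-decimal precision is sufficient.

solid 
facet normal 0.207 -0.458 -0.865
outer loop
vertex 4.008 -4.499 1.353
vertex 3.25 -3.935 0.873
vertex 4.286 -3.8 1.049
endloop
endfacet
facet normal 0.917 -0.219 0.335
outer loop
vertex 4.008 -4.499 1.353
vertex 4.286 -3.8 1.049
vertex 3.589 -3.569 3.108
endloop
endfacet
facet normal 0.917 -0.219 0.335
outer loop
vertex 3.589 -3.569 3.108
vertex 4.286 -3.8 1.049
vertex 3.867 -2.87 2.804
endloop
endfacet
facet normal -0.207 0.458 0.864
outer loop
vertex 3.589 -3.569 3.108
vertex 3.867 -2.87 2.804
vertex 2.83 -3.005 2.627
endloop
endfacet
facet normal 0.207 -0.459 -0.864
outer loop
vertex 4.286 -3.8 1.049
vertex 3.25 -3.935 0.873
vertex 3.957 -3.18 0.641
endloop
endfacet
facet normal 0.891 0.454 -0.028
outer loop
vertex 4.286 -3.8 1.049
vertex 3.957 -3.18 0.641
vertex 3.867 -2.87 2.804
endloop
endfacet
facet normal 0.890 0.455 -0.028
outer loop
vertex 3.867 -2.87 2.804
vertex 3.957 -3.18 0.641
vertex 3.537 -2.25 2.396
endloop
endfacet
facet normal -0.207 0.458 0.864
outer loop
vertex 3.867 -2.87 2.804
vertex 3.537 -2.25 2.396
vertex 2.83 -3.005 2.627
endloop
endfacet
facet normal 0.206 -0.458 -0.865
outer loop
vertex 3.957 -3.18 0.641
vertex 3.25 -3.935 0.873
vertex 3.213 -3.003 0.37
endloop
endfacet
facet normal 0.342 0.862 -0.375
outer loop
vertex 3.957 -3.18 0.641
vertex 3.213 -3.003 0.37
vertex 3.537 -2.25 2.396
endloop
endfacet
facet normal 0.342 0.862 -0.375
outer loop
vertex 3.537 -2.25 2.396
vertex 3.213 -3.003 0.37
vertex 2.794 -2.073 2.125
endloop
endfacet
facet normal -0.206 0.458 0.865
outer loop
vertex 3.537 -2.25 2.396
vertex 2.794 -2.073 2.125
vertex 2.83 -3.005 2.627
endloop
endfacet
facet normal 0.207 -0.458 -0.864
outer loop
vertex 3.213 -3.003 0.37
vertex 3.25 -3.935 0.873
vertex 2.491 -3.371 0.392
endloop
endfacet
facet normal -0.405 0.764 -0.502
outer loop
vertex 3.213 -3.003 0.37
vertex 2.491 -3.371 0.392
vertex 2.794 -2.073 2.125
endloop
endfacet
facet normal -0.405 0.764 -0.502
outer loop
vertex 2.794 -2.073 2.125
vertex 2.491 -3.371 0.392
vertex 2.072 -2.441 2.147
endloop
endfacet
facet normal -0.207 0.458 0.865
outer loop
vertex 2.794 -2.073 2.125
vertex 2.072 -2.441 2.147
vertex 2.83 -3.005 2.627
endloop
endfacet
facet normal 0.207 -0.458 -0.864
outer loop
vertex 2.491 -3.371 0.392
vertex 3.25 -3.935 0.873
vertex 2.213 -4.07 0.696
endloop
endfacet
facet normal -0.917 0.219 -0.335
outer loop
vertex 2.491 -3.371 0.392
vertex 2.213 -4.07 0.696
vertex 2.072 -2.441 2.147
endloop
endfacet
facet normal -0.917 0.219 -0.335
outer loop
vertex 2.072 -2.441 2.147
vertex 2.213 -4.07 0.696
vertex 1.794 -3.14 2.451
endloop
endfacet
facet normal -0.207 0.458 0.865
outer loop
vertex 2.072 -2.441 2.147
vertex 1.794 -3.14 2.451
vertex 2.83 -3.005 2.627
endloop
endfacet
facet normal 0.207 -0.458 -0.864
outer loop
vertex 2.213 -4.07 0.696
vertex 3.25 -3.935 0.873
vertex 2.543 -4.69 1.104
endloop
endfacet
facet normal -0.890 -0.455 0.029
outer loop
vertex 2.213 -4.07 0.696
vertex 2.543 -4.69 1.104
vertex 1.794 -3.14 2.451
endloop
endfacet
facet normal -0.890 -0.454 0.028
outer loop
vertex 1.794 -3.14 2.451
vertex 2.543 -4.69 1.104
vertex 2.123 -3.76 2.859
endloop
endfacet
facet normal -0.207 0.459 0.864
outer loop
vertex 1.794 -3.14 2.451
vertex 2.123 -3.76 2.859
vertex 2.83 -3.005 2.627
endloop
endfacet
facet normal 0.206 -0.458 -0.865
outer loop
vertex 2.543 -4.69 1.104
vertex 3.25 -3.935 0.873
vertex 3.286 -4.867 1.375
endloop
endfacet
facet normal -0.342 -0.862 0.375
outer loop
vertex 2.543 -4.69 1.104
vertex 3.286 -4.867 1.375
vertex 2.123 -3.76 2.859
endloop
endfacet
facet normal -0.342 -0.862 0.375
outer loop
vertex 2.123 -3.76 2.859
vertex 3.286 -4.867 1.375
vertex 2.867 -3.937 3.13
endloop
endfacet
facet normal -0.206 0.458 0.865
outer loop
vertex 2.123 -3.76 2.859
vertex 2.867 -3.937 3.13
vertex 2.83 -3.005 2.627
endloop
endfacet
facet normal 0.207 -0.458 -0.865
outer loop
vertex 3.286 -4.867 1.375
vertex 3.25 -3.935 0.873
vertex 4.008 -4.499 1.353
endloop
endfacet
facet normal 0.405 -0.764 0.502
outer loop
vertex 3.286 -4.867 1.375
vertex 4.008 -4.499 1.353
vertex 2.867 -3.937 3.13
endloop
endfacet
facet normal 0.405 -0.764 0.502
outer loop
vertex 2.867 -3.937 3.13
vertex 4.008 -4.499 1.353
vertex 3.589 -3.569 3.108
endloop
endfacet
facet normal -0.207 0.458 0.864
outer loop
vertex 2.867 -3.937 3.13
vertex 3.589 -3.569 3.108
vertex 2.83 -3.005 2.627
endloop
endfacet
facet normal -0.561 -0.787 0.256
outer loop
vertex 3.321 -0.295 -2.482
vertex 2.065 0.576 -2.557
vertex 3.217 -0.525 -3.419
endloop
endfacet
facet normal 0.820 -0.570 0.049
outer loop
vertex 4.195 0.844 -3.863
vertex 3.321 -0.295 -2.482
vertex 3.217 -0.525 -3.419
endloop
endfacet
facet normal -0.562 -0.787 0.255
outer loop
vertex 3.217 -0.525 -3.419
vertex 2.065 0.576 -2.557
vertex 1.962 0.346 -3.494
endloop
endfacet
facet normal -0.107 -0.237 -0.966
outer loop
vertex 1.962 0.346 -3.494
vertex 4.195 0.844 -3.863
vertex 3.217 -0.525 -3.419
endloop
endfacet
facet normal 0.107 0.237 0.966
outer loop
vertex 3.321 -0.295 -2.482
vertex 3.043 1.945 -3.001
vertex 2.065 0.576 -2.557
endloop
endfacet
facet normal 0.821 -0.569 0.050
outer loop
vertex 4.298 1.074 -2.926
vertex 3.321 -0.295 -2.482
vertex 4.195 0.844 -3.863
endloop
endfacet
facet normal 0.107 0.237 0.966
outer loop
vertex 4.298 1.074 -2.926
vertex 3.043 1.945 -3.001
vertex 3.321 -0.295 -2.482
endloop
endfacet
facet normal -0.820 0.570 -0.050
outer loop
vertex 2.065 0.576 -2.557
vertex 3.043 1.945 -3.001
vertex 1.962 0.346 -3.494
endloop
endfacet
facet normal -0.107 -0.237 -0.966
outer loop
vertex 2.939 1.715 -3.938
vertex 4.195 0.844 -3.863
vertex 1.962 0.346 -3.494
endloop
endfacet
facet normal -0.820 0.570 -0.049
outer loop
vertex 1.962 0.346 -3.494
vertex 3.043 1.945 -3.001
vertex 2.939 1.715 -3.938
endloop
endfacet
facet normal 0.561 0.787 -0.255
outer loop
vertex 2.939 1.715 -3.938
vertex 4.298 1.074 -2.926
vertex 4.195 0.844 -3.863
endloop
endfacet
facet normal 0.561 0.787 -0.256
outer loop
vertex 3.043 1.945 -3.001
vertex 4.298 1.074 -2.926
vertex 2.939 1.715 -3.938
endloop
endfacet

endsolid


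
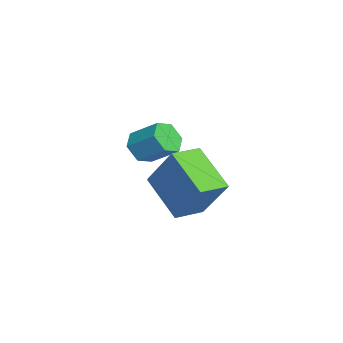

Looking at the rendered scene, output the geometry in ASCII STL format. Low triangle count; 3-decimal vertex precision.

solid 
facet normal -0.390 -0.713 -0.583
outer loop
vertex -3.148 -0.335 0.035
vertex -3.778 -0.223 0.32
vertex -3.582 0.135 -0.249
endloop
endfacet
facet normal 0.681 0.203 -0.704
outer loop
vertex -3.148 -0.335 0.035
vertex -3.582 0.135 -0.249
vertex -2.653 0.571 0.775
endloop
endfacet
facet normal 0.681 0.203 -0.704
outer loop
vertex -2.653 0.571 0.775
vertex -3.582 0.135 -0.249
vertex -3.087 1.041 0.491
endloop
endfacet
facet normal 0.391 0.713 0.582
outer loop
vertex -2.653 0.571 0.775
vertex -3.087 1.041 0.491
vertex -3.282 0.683 1.06
endloop
endfacet
facet normal -0.390 -0.713 -0.583
outer loop
vertex -3.582 0.135 -0.249
vertex -3.778 -0.223 0.32
vertex -4.212 0.247 0.036
endloop
endfacet
facet normal -0.197 0.683 -0.704
outer loop
vertex -3.582 0.135 -0.249
vertex -4.212 0.247 0.036
vertex -3.087 1.041 0.491
endloop
endfacet
facet normal -0.197 0.683 -0.704
outer loop
vertex -3.087 1.041 0.491
vertex -4.212 0.247 0.036
vertex -3.716 1.153 0.776
endloop
endfacet
facet normal 0.391 0.713 0.582
outer loop
vertex -3.087 1.041 0.491
vertex -3.716 1.153 0.776
vertex -3.282 0.683 1.06
endloop
endfacet
facet normal -0.391 -0.713 -0.582
outer loop
vertex -4.212 0.247 0.036
vertex -3.778 -0.223 0.32
vertex -4.407 -0.111 0.605
endloop
endfacet
facet normal -0.878 0.480 0.001
outer loop
vertex -4.212 0.247 0.036
vertex -4.407 -0.111 0.605
vertex -3.716 1.153 0.776
endloop
endfacet
facet normal -0.877 0.480 -0.000
outer loop
vertex -3.716 1.153 0.776
vertex -4.407 -0.111 0.605
vertex -3.912 0.795 1.345
endloop
endfacet
facet normal 0.390 0.713 0.583
outer loop
vertex -3.716 1.153 0.776
vertex -3.912 0.795 1.345
vertex -3.282 0.683 1.06
endloop
endfacet
facet normal -0.391 -0.713 -0.582
outer loop
vertex -4.407 -0.111 0.605
vertex -3.778 -0.223 0.32
vertex -3.973 -0.581 0.889
endloop
endfacet
facet normal -0.681 -0.203 0.704
outer loop
vertex -4.407 -0.111 0.605
vertex -3.973 -0.581 0.889
vertex -3.912 0.795 1.345
endloop
endfacet
facet normal -0.681 -0.203 0.704
outer loop
vertex -3.912 0.795 1.345
vertex -3.973 -0.581 0.889
vertex -3.478 0.325 1.629
endloop
endfacet
facet normal 0.390 0.713 0.583
outer loop
vertex -3.912 0.795 1.345
vertex -3.478 0.325 1.629
vertex -3.282 0.683 1.06
endloop
endfacet
facet normal -0.391 -0.713 -0.582
outer loop
vertex -3.973 -0.581 0.889
vertex -3.778 -0.223 0.32
vertex -3.344 -0.693 0.604
endloop
endfacet
facet normal 0.197 -0.683 0.704
outer loop
vertex -3.973 -0.581 0.889
vertex -3.344 -0.693 0.604
vertex -3.478 0.325 1.629
endloop
endfacet
facet normal 0.197 -0.683 0.704
outer loop
vertex -3.478 0.325 1.629
vertex -3.344 -0.693 0.604
vertex -2.848 0.213 1.344
endloop
endfacet
facet normal 0.390 0.713 0.583
outer loop
vertex -3.478 0.325 1.629
vertex -2.848 0.213 1.344
vertex -3.282 0.683 1.06
endloop
endfacet
facet normal -0.390 -0.713 -0.583
outer loop
vertex -3.344 -0.693 0.604
vertex -3.778 -0.223 0.32
vertex -3.148 -0.335 0.035
endloop
endfacet
facet normal 0.877 -0.480 0.000
outer loop
vertex -3.344 -0.693 0.604
vertex -3.148 -0.335 0.035
vertex -2.848 0.213 1.344
endloop
endfacet
facet normal 0.878 -0.479 -0.001
outer loop
vertex -2.848 0.213 1.344
vertex -3.148 -0.335 0.035
vertex -2.653 0.571 0.775
endloop
endfacet
facet normal 0.391 0.713 0.582
outer loop
vertex -2.848 0.213 1.344
vertex -2.653 0.571 0.775
vertex -3.282 0.683 1.06
endloop
endfacet
facet normal -0.609 0.784 -0.118
outer loop
vertex -1.707 0.879 0.17
vertex -1.009 1.655 1.721
vertex -0.392 1.747 -0.856
endloop
endfacet
facet normal -0.374 -0.415 -0.830
outer loop
vertex 0.309 0.845 -0.721
vertex -1.707 0.879 0.17
vertex -0.392 1.747 -0.856
endloop
endfacet
facet normal -0.609 0.784 -0.118
outer loop
vertex -0.392 1.747 -0.856
vertex -1.009 1.655 1.721
vertex 0.306 2.523 0.695
endloop
endfacet
facet normal 0.699 0.462 -0.546
outer loop
vertex 0.306 2.523 0.695
vertex 0.309 0.845 -0.721
vertex -0.392 1.747 -0.856
endloop
endfacet
facet normal -0.699 -0.462 0.546
outer loop
vertex -1.707 0.879 0.17
vertex -0.308 0.753 1.856
vertex -1.009 1.655 1.721
endloop
endfacet
facet normal -0.374 -0.415 -0.830
outer loop
vertex -1.006 -0.023 0.305
vertex -1.707 0.879 0.17
vertex 0.309 0.845 -0.721
endloop
endfacet
facet normal -0.699 -0.462 0.546
outer loop
vertex -1.006 -0.023 0.305
vertex -0.308 0.753 1.856
vertex -1.707 0.879 0.17
endloop
endfacet
facet normal 0.374 0.415 0.830
outer loop
vertex -1.009 1.655 1.721
vertex -0.308 0.753 1.856
vertex 0.306 2.523 0.695
endloop
endfacet
facet normal 0.699 0.462 -0.546
outer loop
vertex 1.007 1.621 0.83
vertex 0.309 0.845 -0.721
vertex 0.306 2.523 0.695
endloop
endfacet
facet normal 0.374 0.415 0.830
outer loop
vertex 0.306 2.523 0.695
vertex -0.308 0.753 1.856
vertex 1.007 1.621 0.83
endloop
endfacet
facet normal 0.609 -0.784 0.118
outer loop
vertex 1.007 1.621 0.83
vertex -1.006 -0.023 0.305
vertex 0.309 0.845 -0.721
endloop
endfacet
facet normal 0.609 -0.784 0.118
outer loop
vertex -0.308 0.753 1.856
vertex -1.006 -0.023 0.305
vertex 1.007 1.621 0.83
endloop
endfacet

endsolid


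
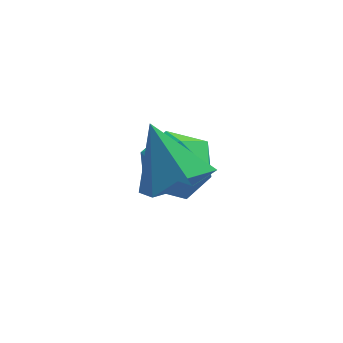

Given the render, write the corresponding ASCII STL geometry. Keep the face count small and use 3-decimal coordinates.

solid 
facet normal 0.263 -0.541 -0.799
outer loop
vertex -0.47 2.382 2.162
vertex -1.176 1.76 2.351
vertex -1.342 2.516 1.784
endloop
endfacet
facet normal 0.176 0.983 -0.058
outer loop
vertex -0.47 2.382 2.162
vertex -1.342 2.516 1.784
vertex -1.624 2.68 3.709
endloop
endfacet
facet normal 0.263 -0.541 -0.799
outer loop
vertex -1.342 2.516 1.784
vertex -1.176 1.76 2.351
vertex -2.048 1.894 1.973
endloop
endfacet
facet normal -0.676 0.719 -0.160
outer loop
vertex -1.342 2.516 1.784
vertex -2.048 1.894 1.973
vertex -1.624 2.68 3.709
endloop
endfacet
facet normal 0.263 -0.542 -0.799
outer loop
vertex -2.048 1.894 1.973
vertex -1.176 1.76 2.351
vertex -1.883 1.138 2.54
endloop
endfacet
facet normal -0.968 -0.025 0.248
outer loop
vertex -2.048 1.894 1.973
vertex -1.883 1.138 2.54
vertex -1.624 2.68 3.709
endloop
endfacet
facet normal 0.263 -0.542 -0.798
outer loop
vertex -1.883 1.138 2.54
vertex -1.176 1.76 2.351
vertex -1.011 1.003 2.919
endloop
endfacet
facet normal -0.408 -0.507 0.759
outer loop
vertex -1.883 1.138 2.54
vertex -1.011 1.003 2.919
vertex -1.624 2.68 3.709
endloop
endfacet
facet normal 0.263 -0.542 -0.798
outer loop
vertex -1.011 1.003 2.919
vertex -1.176 1.76 2.351
vertex -0.304 1.625 2.73
endloop
endfacet
facet normal 0.445 -0.244 0.862
outer loop
vertex -1.011 1.003 2.919
vertex -0.304 1.625 2.73
vertex -1.624 2.68 3.709
endloop
endfacet
facet normal 0.263 -0.541 -0.798
outer loop
vertex -0.304 1.625 2.73
vertex -1.176 1.76 2.351
vertex -0.47 2.382 2.162
endloop
endfacet
facet normal 0.737 0.502 0.453
outer loop
vertex -0.304 1.625 2.73
vertex -0.47 2.382 2.162
vertex -1.624 2.68 3.709
endloop
endfacet
facet normal -0.978 0.191 -0.082
outer loop
vertex -1.431 4.478 0.479
vertex -1.628 3.447 0.425
vertex -1.612 3.931 1.359
endloop
endfacet
facet normal -0.651 0.697 0.299
outer loop
vertex -1.431 4.478 0.479
vertex -1.612 3.931 1.359
vertex -0.849 4.653 1.337
endloop
endfacet
facet normal -0.140 0.984 -0.106
outer loop
vertex -1.431 4.478 0.479
vertex -0.849 4.653 1.337
vertex -0.392 4.616 0.39
endloop
endfacet
facet normal -0.150 0.656 -0.740
outer loop
vertex -1.431 4.478 0.479
vertex -0.392 4.616 0.39
vertex -0.874 3.87 -0.173
endloop
endfacet
facet normal -0.668 0.166 -0.725
outer loop
vertex -1.431 4.478 0.479
vertex -0.874 3.87 -0.173
vertex -1.628 3.447 0.425
endloop
endfacet
facet normal -0.338 0.384 0.859
outer loop
vertex -0.849 4.653 1.337
vertex -1.612 3.931 1.359
vertex -0.686 3.73 1.813
endloop
endfacet
facet normal -0.868 -0.435 0.240
outer loop
vertex -1.612 3.931 1.359
vertex -1.628 3.447 0.425
vertex -1.168 2.984 1.25
endloop
endfacet
facet normal -0.366 -0.477 -0.799
outer loop
vertex -1.628 3.447 0.425
vertex -0.874 3.87 -0.173
vertex -0.711 2.947 0.303
endloop
endfacet
facet normal 0.472 0.316 -0.823
outer loop
vertex -0.874 3.87 -0.173
vertex -0.392 4.616 0.39
vertex 0.052 3.669 0.281
endloop
endfacet
facet normal 0.489 0.848 0.203
outer loop
vertex -0.392 4.616 0.39
vertex -0.849 4.653 1.337
vertex 0.068 4.153 1.215
endloop
endfacet
facet normal 0.150 -0.656 0.740
outer loop
vertex -0.129 3.122 1.161
vertex -0.686 3.73 1.813
vertex -1.168 2.984 1.25
endloop
endfacet
facet normal 0.140 -0.984 0.106
outer loop
vertex -0.129 3.122 1.161
vertex -1.168 2.984 1.25
vertex -0.711 2.947 0.303
endloop
endfacet
facet normal 0.651 -0.697 -0.299
outer loop
vertex -0.129 3.122 1.161
vertex -0.711 2.947 0.303
vertex 0.052 3.669 0.281
endloop
endfacet
facet normal 0.978 -0.191 0.082
outer loop
vertex -0.129 3.122 1.161
vertex 0.052 3.669 0.281
vertex 0.068 4.153 1.215
endloop
endfacet
facet normal 0.668 -0.166 0.725
outer loop
vertex -0.129 3.122 1.161
vertex 0.068 4.153 1.215
vertex -0.686 3.73 1.813
endloop
endfacet
facet normal -0.472 -0.316 0.823
outer loop
vertex -1.168 2.984 1.25
vertex -0.686 3.73 1.813
vertex -1.612 3.931 1.359
endloop
endfacet
facet normal -0.489 -0.848 -0.203
outer loop
vertex -0.711 2.947 0.303
vertex -1.168 2.984 1.25
vertex -1.628 3.447 0.425
endloop
endfacet
facet normal 0.338 -0.384 -0.859
outer loop
vertex 0.052 3.669 0.281
vertex -0.711 2.947 0.303
vertex -0.874 3.87 -0.173
endloop
endfacet
facet normal 0.868 0.435 -0.240
outer loop
vertex 0.068 4.153 1.215
vertex 0.052 3.669 0.281
vertex -0.392 4.616 0.39
endloop
endfacet
facet normal 0.366 0.477 0.799
outer loop
vertex -0.686 3.73 1.813
vertex 0.068 4.153 1.215
vertex -0.849 4.653 1.337
endloop
endfacet

endsolid


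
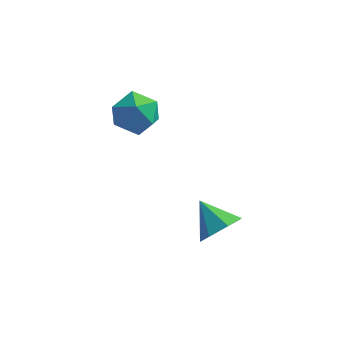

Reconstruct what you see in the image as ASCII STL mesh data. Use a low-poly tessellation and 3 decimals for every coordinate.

solid 
facet normal 0.673 -0.497 -0.549
outer loop
vertex 2.225 -2.883 -0.169
vertex 1.954 -2.513 -0.836
vertex 2.541 -2.277 -0.33
endloop
endfacet
facet normal 0.172 0.168 0.971
outer loop
vertex 2.225 -2.883 -0.169
vertex 2.541 -2.277 -0.33
vertex 1.106 -1.887 -0.144
endloop
endfacet
facet normal 0.673 -0.497 -0.549
outer loop
vertex 2.541 -2.277 -0.33
vertex 1.954 -2.513 -0.836
vertex 2.415 -1.848 -0.873
endloop
endfacet
facet normal 0.285 0.783 0.553
outer loop
vertex 2.541 -2.277 -0.33
vertex 2.415 -1.848 -0.873
vertex 1.106 -1.887 -0.144
endloop
endfacet
facet normal 0.672 -0.496 -0.550
outer loop
vertex 2.415 -1.848 -0.873
vertex 1.954 -2.513 -0.836
vertex 1.941 -1.92 -1.387
endloop
endfacet
facet normal -0.071 0.995 -0.074
outer loop
vertex 2.415 -1.848 -0.873
vertex 1.941 -1.92 -1.387
vertex 1.106 -1.887 -0.144
endloop
endfacet
facet normal 0.672 -0.496 -0.550
outer loop
vertex 1.941 -1.92 -1.387
vertex 1.954 -2.513 -0.836
vertex 1.477 -2.438 -1.487
endloop
endfacet
facet normal -0.626 0.645 -0.438
outer loop
vertex 1.941 -1.92 -1.387
vertex 1.477 -2.438 -1.487
vertex 1.106 -1.887 -0.144
endloop
endfacet
facet normal 0.672 -0.496 -0.550
outer loop
vertex 1.477 -2.438 -1.487
vertex 1.954 -2.513 -0.836
vertex 1.372 -3.013 -1.096
endloop
endfacet
facet normal -0.964 -0.004 -0.265
outer loop
vertex 1.477 -2.438 -1.487
vertex 1.372 -3.013 -1.096
vertex 1.106 -1.887 -0.144
endloop
endfacet
facet normal 0.672 -0.497 -0.549
outer loop
vertex 1.372 -3.013 -1.096
vertex 1.954 -2.513 -0.836
vertex 1.705 -3.211 -0.509
endloop
endfacet
facet normal -0.829 -0.462 0.315
outer loop
vertex 1.372 -3.013 -1.096
vertex 1.705 -3.211 -0.509
vertex 1.106 -1.887 -0.144
endloop
endfacet
facet normal 0.672 -0.497 -0.549
outer loop
vertex 1.705 -3.211 -0.509
vertex 1.954 -2.513 -0.836
vertex 2.225 -2.883 -0.169
endloop
endfacet
facet normal -0.323 -0.385 0.865
outer loop
vertex 1.705 -3.211 -0.509
vertex 2.225 -2.883 -0.169
vertex 1.106 -1.887 -0.144
endloop
endfacet
facet normal -0.373 0.870 0.322
outer loop
vertex -2.48 1.837 0.682
vertex -1.987 1.76 1.461
vertex -1.625 2.188 0.725
endloop
endfacet
facet normal -0.333 0.859 -0.390
outer loop
vertex -2.48 1.837 0.682
vertex -1.625 2.188 0.725
vertex -1.902 1.736 -0.034
endloop
endfacet
facet normal -0.719 0.307 -0.624
outer loop
vertex -2.48 1.837 0.682
vertex -1.902 1.736 -0.034
vertex -2.436 1.029 0.233
endloop
endfacet
facet normal -0.998 -0.023 -0.056
outer loop
vertex -2.48 1.837 0.682
vertex -2.436 1.029 0.233
vertex -2.488 1.044 1.157
endloop
endfacet
facet normal -0.784 0.324 0.529
outer loop
vertex -2.48 1.837 0.682
vertex -2.488 1.044 1.157
vertex -1.987 1.76 1.461
endloop
endfacet
facet normal 0.349 0.744 -0.570
outer loop
vertex -1.902 1.736 -0.034
vertex -1.625 2.188 0.725
vertex -1.052 1.596 0.303
endloop
endfacet
facet normal 0.283 0.762 0.582
outer loop
vertex -1.625 2.188 0.725
vertex -1.987 1.76 1.461
vertex -1.104 1.611 1.227
endloop
endfacet
facet normal -0.383 -0.121 0.916
outer loop
vertex -1.987 1.76 1.461
vertex -2.488 1.044 1.157
vertex -1.638 0.904 1.494
endloop
endfacet
facet normal -0.729 -0.684 -0.030
outer loop
vertex -2.488 1.044 1.157
vertex -2.436 1.029 0.233
vertex -1.915 0.452 0.735
endloop
endfacet
facet normal -0.277 -0.149 -0.949
outer loop
vertex -2.436 1.029 0.233
vertex -1.902 1.736 -0.034
vertex -1.553 0.88 -0.001
endloop
endfacet
facet normal 0.998 0.023 0.056
outer loop
vertex -1.06 0.803 0.778
vertex -1.052 1.596 0.303
vertex -1.104 1.611 1.227
endloop
endfacet
facet normal 0.719 -0.307 0.624
outer loop
vertex -1.06 0.803 0.778
vertex -1.104 1.611 1.227
vertex -1.638 0.904 1.494
endloop
endfacet
facet normal 0.333 -0.859 0.390
outer loop
vertex -1.06 0.803 0.778
vertex -1.638 0.904 1.494
vertex -1.915 0.452 0.735
endloop
endfacet
facet normal 0.373 -0.870 -0.322
outer loop
vertex -1.06 0.803 0.778
vertex -1.915 0.452 0.735
vertex -1.553 0.88 -0.001
endloop
endfacet
facet normal 0.784 -0.324 -0.529
outer loop
vertex -1.06 0.803 0.778
vertex -1.553 0.88 -0.001
vertex -1.052 1.596 0.303
endloop
endfacet
facet normal 0.729 0.684 0.030
outer loop
vertex -1.104 1.611 1.227
vertex -1.052 1.596 0.303
vertex -1.625 2.188 0.725
endloop
endfacet
facet normal 0.277 0.149 0.949
outer loop
vertex -1.638 0.904 1.494
vertex -1.104 1.611 1.227
vertex -1.987 1.76 1.461
endloop
endfacet
facet normal -0.349 -0.744 0.570
outer loop
vertex -1.915 0.452 0.735
vertex -1.638 0.904 1.494
vertex -2.488 1.044 1.157
endloop
endfacet
facet normal -0.283 -0.762 -0.582
outer loop
vertex -1.553 0.88 -0.001
vertex -1.915 0.452 0.735
vertex -2.436 1.029 0.233
endloop
endfacet
facet normal 0.383 0.121 -0.916
outer loop
vertex -1.052 1.596 0.303
vertex -1.553 0.88 -0.001
vertex -1.902 1.736 -0.034
endloop
endfacet

endsolid


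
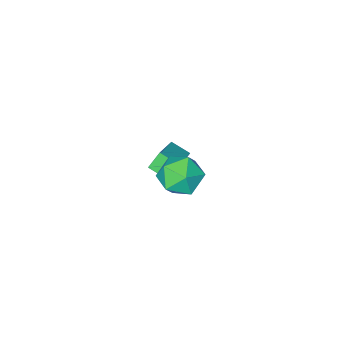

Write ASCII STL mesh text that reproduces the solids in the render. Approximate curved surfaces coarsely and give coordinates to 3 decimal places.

solid 
facet normal -0.853 0.158 0.498
outer loop
vertex -0.365 1.871 3.493
vertex 0.245 2.187 4.437
vertex -0.067 2.989 3.649
endloop
endfacet
facet normal -0.939 0.278 -0.200
outer loop
vertex -0.365 1.871 3.493
vertex -0.067 2.989 3.649
vertex 0.015 2.505 2.59
endloop
endfacet
facet normal -0.771 -0.321 -0.550
outer loop
vertex -0.365 1.871 3.493
vertex 0.015 2.505 2.59
vertex 0.378 1.404 2.723
endloop
endfacet
facet normal -0.580 -0.812 -0.068
outer loop
vertex -0.365 1.871 3.493
vertex 0.378 1.404 2.723
vertex 0.52 1.207 3.865
endloop
endfacet
facet normal -0.631 -0.516 0.580
outer loop
vertex -0.365 1.871 3.493
vertex 0.52 1.207 3.865
vertex 0.245 2.187 4.437
endloop
endfacet
facet normal -0.477 0.785 -0.396
outer loop
vertex 0.015 2.505 2.59
vertex -0.067 2.989 3.649
vertex 0.86 3.213 2.975
endloop
endfacet
facet normal -0.336 0.590 0.734
outer loop
vertex -0.067 2.989 3.649
vertex 0.245 2.187 4.437
vertex 1.002 3.016 4.117
endloop
endfacet
facet normal 0.023 -0.499 0.866
outer loop
vertex 0.245 2.187 4.437
vertex 0.52 1.207 3.865
vertex 1.365 1.915 4.25
endloop
endfacet
facet normal 0.104 -0.978 -0.182
outer loop
vertex 0.52 1.207 3.865
vertex 0.378 1.404 2.723
vertex 1.447 1.431 3.191
endloop
endfacet
facet normal -0.205 -0.184 -0.961
outer loop
vertex 0.378 1.404 2.723
vertex 0.015 2.505 2.59
vertex 1.135 2.233 2.403
endloop
endfacet
facet normal 0.580 0.812 0.068
outer loop
vertex 1.745 2.549 3.347
vertex 0.86 3.213 2.975
vertex 1.002 3.016 4.117
endloop
endfacet
facet normal 0.771 0.321 0.550
outer loop
vertex 1.745 2.549 3.347
vertex 1.002 3.016 4.117
vertex 1.365 1.915 4.25
endloop
endfacet
facet normal 0.939 -0.278 0.200
outer loop
vertex 1.745 2.549 3.347
vertex 1.365 1.915 4.25
vertex 1.447 1.431 3.191
endloop
endfacet
facet normal 0.853 -0.158 -0.498
outer loop
vertex 1.745 2.549 3.347
vertex 1.447 1.431 3.191
vertex 1.135 2.233 2.403
endloop
endfacet
facet normal 0.631 0.516 -0.580
outer loop
vertex 1.745 2.549 3.347
vertex 1.135 2.233 2.403
vertex 0.86 3.213 2.975
endloop
endfacet
facet normal -0.104 0.978 0.182
outer loop
vertex 1.002 3.016 4.117
vertex 0.86 3.213 2.975
vertex -0.067 2.989 3.649
endloop
endfacet
facet normal 0.205 0.184 0.961
outer loop
vertex 1.365 1.915 4.25
vertex 1.002 3.016 4.117
vertex 0.245 2.187 4.437
endloop
endfacet
facet normal 0.477 -0.785 0.396
outer loop
vertex 1.447 1.431 3.191
vertex 1.365 1.915 4.25
vertex 0.52 1.207 3.865
endloop
endfacet
facet normal 0.336 -0.590 -0.734
outer loop
vertex 1.135 2.233 2.403
vertex 1.447 1.431 3.191
vertex 0.378 1.404 2.723
endloop
endfacet
facet normal -0.023 0.499 -0.866
outer loop
vertex 0.86 3.213 2.975
vertex 1.135 2.233 2.403
vertex 0.015 2.505 2.59
endloop
endfacet
facet normal -0.568 0.093 0.818
outer loop
vertex -3.439 -3.96 -1.914
vertex -2.002 -2.962 -1.03
vertex -3.851 -3.019 -2.307
endloop
endfacet
facet normal -0.733 -0.509 -0.451
outer loop
vertex -3.238 -3.118 -3.19
vertex -3.439 -3.96 -1.914
vertex -3.851 -3.019 -2.307
endloop
endfacet
facet normal -0.568 0.092 0.818
outer loop
vertex -3.851 -3.019 -2.307
vertex -2.002 -2.962 -1.03
vertex -2.415 -2.021 -1.422
endloop
endfacet
facet normal -0.375 0.856 -0.356
outer loop
vertex -2.415 -2.021 -1.422
vertex -3.238 -3.118 -3.19
vertex -3.851 -3.019 -2.307
endloop
endfacet
facet normal 0.375 -0.856 0.356
outer loop
vertex -3.439 -3.96 -1.914
vertex -1.389 -3.061 -1.913
vertex -2.002 -2.962 -1.03
endloop
endfacet
facet normal -0.732 -0.510 -0.452
outer loop
vertex -2.825 -4.059 -2.798
vertex -3.439 -3.96 -1.914
vertex -3.238 -3.118 -3.19
endloop
endfacet
facet normal 0.375 -0.856 0.356
outer loop
vertex -2.825 -4.059 -2.798
vertex -1.389 -3.061 -1.913
vertex -3.439 -3.96 -1.914
endloop
endfacet
facet normal 0.733 0.510 0.451
outer loop
vertex -2.002 -2.962 -1.03
vertex -1.389 -3.061 -1.913
vertex -2.415 -2.021 -1.422
endloop
endfacet
facet normal -0.375 0.856 -0.356
outer loop
vertex -1.801 -2.12 -2.306
vertex -3.238 -3.118 -3.19
vertex -2.415 -2.021 -1.422
endloop
endfacet
facet normal 0.732 0.509 0.452
outer loop
vertex -2.415 -2.021 -1.422
vertex -1.389 -3.061 -1.913
vertex -1.801 -2.12 -2.306
endloop
endfacet
facet normal 0.567 -0.092 -0.818
outer loop
vertex -1.801 -2.12 -2.306
vertex -2.825 -4.059 -2.798
vertex -3.238 -3.118 -3.19
endloop
endfacet
facet normal 0.568 -0.093 -0.818
outer loop
vertex -1.389 -3.061 -1.913
vertex -2.825 -4.059 -2.798
vertex -1.801 -2.12 -2.306
endloop
endfacet

endsolid


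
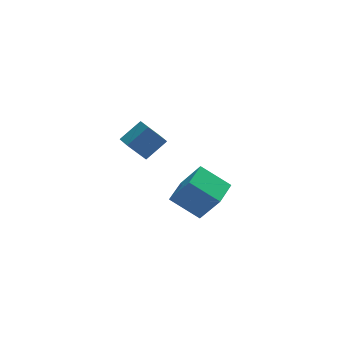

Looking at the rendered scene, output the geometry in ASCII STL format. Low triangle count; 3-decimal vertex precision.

solid 
facet normal -0.763 -0.235 -0.602
outer loop
vertex -1.829 1.435 -1.234
vertex -1.995 2.416 -1.406
vertex -0.885 1.388 -2.411
endloop
endfacet
facet normal 0.164 -0.972 0.170
outer loop
vertex 0.275 1.744 -1.494
vertex -1.829 1.435 -1.234
vertex -0.885 1.388 -2.411
endloop
endfacet
facet normal -0.763 -0.234 -0.603
outer loop
vertex -0.885 1.388 -2.411
vertex -1.995 2.416 -1.406
vertex -1.05 2.369 -2.583
endloop
endfacet
facet normal 0.626 -0.031 -0.779
outer loop
vertex -1.05 2.369 -2.583
vertex 0.275 1.744 -1.494
vertex -0.885 1.388 -2.411
endloop
endfacet
facet normal -0.626 0.031 0.779
outer loop
vertex -1.829 1.435 -1.234
vertex -0.835 2.772 -0.489
vertex -1.995 2.416 -1.406
endloop
endfacet
facet normal 0.164 -0.972 0.170
outer loop
vertex -0.67 1.791 -0.317
vertex -1.829 1.435 -1.234
vertex 0.275 1.744 -1.494
endloop
endfacet
facet normal -0.626 0.031 0.779
outer loop
vertex -0.67 1.791 -0.317
vertex -0.835 2.772 -0.489
vertex -1.829 1.435 -1.234
endloop
endfacet
facet normal -0.164 0.972 -0.170
outer loop
vertex -1.995 2.416 -1.406
vertex -0.835 2.772 -0.489
vertex -1.05 2.369 -2.583
endloop
endfacet
facet normal 0.626 -0.031 -0.779
outer loop
vertex 0.109 2.725 -1.666
vertex 0.275 1.744 -1.494
vertex -1.05 2.369 -2.583
endloop
endfacet
facet normal -0.164 0.972 -0.170
outer loop
vertex -1.05 2.369 -2.583
vertex -0.835 2.772 -0.489
vertex 0.109 2.725 -1.666
endloop
endfacet
facet normal 0.763 0.235 0.603
outer loop
vertex 0.109 2.725 -1.666
vertex -0.67 1.791 -0.317
vertex 0.275 1.744 -1.494
endloop
endfacet
facet normal 0.763 0.234 0.603
outer loop
vertex -0.835 2.772 -0.489
vertex -0.67 1.791 -0.317
vertex 0.109 2.725 -1.666
endloop
endfacet
facet normal -0.412 0.368 -0.833
outer loop
vertex -0.988 -3.846 -1.551
vertex -0.112 -2.609 -1.438
vertex 0.303 -4.669 -2.553
endloop
endfacet
facet normal -0.576 -0.814 -0.074
outer loop
vertex 1.092 -5.371 -0.962
vertex -0.988 -3.846 -1.551
vertex 0.303 -4.669 -2.553
endloop
endfacet
facet normal -0.413 0.368 -0.833
outer loop
vertex 0.303 -4.669 -2.553
vertex -0.112 -2.609 -1.438
vertex 1.179 -3.432 -2.441
endloop
endfacet
facet normal 0.705 -0.450 -0.548
outer loop
vertex 1.179 -3.432 -2.441
vertex 1.092 -5.371 -0.962
vertex 0.303 -4.669 -2.553
endloop
endfacet
facet normal -0.705 0.449 0.548
outer loop
vertex -0.988 -3.846 -1.551
vertex 0.677 -3.311 0.153
vertex -0.112 -2.609 -1.438
endloop
endfacet
facet normal -0.576 -0.814 -0.073
outer loop
vertex -0.199 -4.548 0.041
vertex -0.988 -3.846 -1.551
vertex 1.092 -5.371 -0.962
endloop
endfacet
facet normal -0.705 0.450 0.548
outer loop
vertex -0.199 -4.548 0.041
vertex 0.677 -3.311 0.153
vertex -0.988 -3.846 -1.551
endloop
endfacet
facet normal 0.576 0.814 0.074
outer loop
vertex -0.112 -2.609 -1.438
vertex 0.677 -3.311 0.153
vertex 1.179 -3.432 -2.441
endloop
endfacet
facet normal 0.705 -0.450 -0.548
outer loop
vertex 1.968 -4.134 -0.849
vertex 1.092 -5.371 -0.962
vertex 1.179 -3.432 -2.441
endloop
endfacet
facet normal 0.576 0.814 0.074
outer loop
vertex 1.179 -3.432 -2.441
vertex 0.677 -3.311 0.153
vertex 1.968 -4.134 -0.849
endloop
endfacet
facet normal 0.413 -0.368 0.833
outer loop
vertex 1.968 -4.134 -0.849
vertex -0.199 -4.548 0.041
vertex 1.092 -5.371 -0.962
endloop
endfacet
facet normal 0.413 -0.368 0.833
outer loop
vertex 0.677 -3.311 0.153
vertex -0.199 -4.548 0.041
vertex 1.968 -4.134 -0.849
endloop
endfacet

endsolid


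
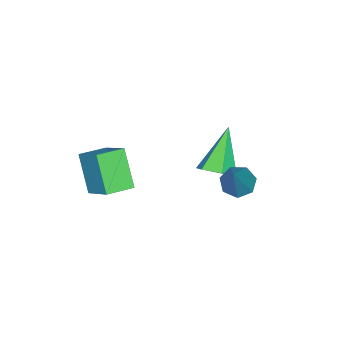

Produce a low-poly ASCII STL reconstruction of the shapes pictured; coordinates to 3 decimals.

solid 
facet normal -0.565 -0.181 -0.805
outer loop
vertex 2.196 1.721 -1.759
vertex 1.692 1.483 -1.352
vertex 1.799 2.128 -1.572
endloop
endfacet
facet normal 0.627 0.733 -0.264
outer loop
vertex 2.196 1.721 -1.759
vertex 1.799 2.128 -1.572
vertex 2.928 1.877 0.412
endloop
endfacet
facet normal -0.565 -0.181 -0.805
outer loop
vertex 1.799 2.128 -1.572
vertex 1.692 1.483 -1.352
vertex 1.321 2.049 -1.219
endloop
endfacet
facet normal -0.050 0.987 0.153
outer loop
vertex 1.799 2.128 -1.572
vertex 1.321 2.049 -1.219
vertex 2.928 1.877 0.412
endloop
endfacet
facet normal -0.564 -0.181 -0.805
outer loop
vertex 1.321 2.049 -1.219
vertex 1.692 1.483 -1.352
vertex 1.123 1.544 -0.967
endloop
endfacet
facet normal -0.573 0.535 0.621
outer loop
vertex 1.321 2.049 -1.219
vertex 1.123 1.544 -0.967
vertex 2.928 1.877 0.412
endloop
endfacet
facet normal -0.564 -0.180 -0.806
outer loop
vertex 1.123 1.544 -0.967
vertex 1.692 1.483 -1.352
vertex 1.353 0.992 -1.005
endloop
endfacet
facet normal -0.549 -0.283 0.787
outer loop
vertex 1.123 1.544 -0.967
vertex 1.353 0.992 -1.005
vertex 2.928 1.877 0.412
endloop
endfacet
facet normal -0.564 -0.180 -0.806
outer loop
vertex 1.353 0.992 -1.005
vertex 1.692 1.483 -1.352
vertex 1.838 0.81 -1.304
endloop
endfacet
facet normal 0.005 -0.851 0.526
outer loop
vertex 1.353 0.992 -1.005
vertex 1.838 0.81 -1.304
vertex 2.928 1.877 0.412
endloop
endfacet
facet normal -0.566 -0.180 -0.805
outer loop
vertex 1.838 0.81 -1.304
vertex 1.692 1.483 -1.352
vertex 2.213 1.134 -1.64
endloop
endfacet
facet normal 0.671 -0.741 0.034
outer loop
vertex 1.838 0.81 -1.304
vertex 2.213 1.134 -1.64
vertex 2.928 1.877 0.412
endloop
endfacet
facet normal -0.565 -0.180 -0.805
outer loop
vertex 2.213 1.134 -1.64
vertex 1.692 1.483 -1.352
vertex 2.196 1.721 -1.759
endloop
endfacet
facet normal 0.948 -0.037 -0.317
outer loop
vertex 2.213 1.134 -1.64
vertex 2.196 1.721 -1.759
vertex 2.928 1.877 0.412
endloop
endfacet
facet normal 0.705 0.117 -0.700
outer loop
vertex 0.712 0.356 -2.262
vertex 0.279 -0.098 -2.774
vertex 0.169 0.704 -2.751
endloop
endfacet
facet normal -0.009 0.810 0.586
outer loop
vertex 0.712 0.356 -2.262
vertex 0.169 0.704 -2.751
vertex -1.179 -0.342 -1.326
endloop
endfacet
facet normal 0.705 0.117 -0.700
outer loop
vertex 0.169 0.704 -2.751
vertex 0.279 -0.098 -2.774
vertex -0.264 0.25 -3.263
endloop
endfacet
facet normal -0.668 0.739 -0.090
outer loop
vertex 0.169 0.704 -2.751
vertex -0.264 0.25 -3.263
vertex -1.179 -0.342 -1.326
endloop
endfacet
facet normal 0.705 0.118 -0.699
outer loop
vertex -0.264 0.25 -3.263
vertex 0.279 -0.098 -2.774
vertex -0.154 -0.552 -3.287
endloop
endfacet
facet normal -0.886 -0.108 -0.451
outer loop
vertex -0.264 0.25 -3.263
vertex -0.154 -0.552 -3.287
vertex -1.179 -0.342 -1.326
endloop
endfacet
facet normal 0.705 0.118 -0.700
outer loop
vertex -0.154 -0.552 -3.287
vertex 0.279 -0.098 -2.774
vertex 0.39 -0.9 -2.798
endloop
endfacet
facet normal -0.444 -0.886 -0.137
outer loop
vertex -0.154 -0.552 -3.287
vertex 0.39 -0.9 -2.798
vertex -1.179 -0.342 -1.326
endloop
endfacet
facet normal 0.705 0.118 -0.700
outer loop
vertex 0.39 -0.9 -2.798
vertex 0.279 -0.098 -2.774
vertex 0.823 -0.446 -2.285
endloop
endfacet
facet normal 0.216 -0.814 0.539
outer loop
vertex 0.39 -0.9 -2.798
vertex 0.823 -0.446 -2.285
vertex -1.179 -0.342 -1.326
endloop
endfacet
facet normal 0.704 0.118 -0.700
outer loop
vertex 0.823 -0.446 -2.285
vertex 0.279 -0.098 -2.774
vertex 0.712 0.356 -2.262
endloop
endfacet
facet normal 0.433 0.034 0.901
outer loop
vertex 0.823 -0.446 -2.285
vertex 0.712 0.356 -2.262
vertex -1.179 -0.342 -1.326
endloop
endfacet
facet normal -0.831 0.542 -0.123
outer loop
vertex 3.309 -2.321 0.31
vertex 4.031 -1.517 -1.029
vertex 2.73 -3.431 -0.67
endloop
endfacet
facet normal -0.420 -0.468 0.778
outer loop
vertex 3.669 -4.043 -0.531
vertex 3.309 -2.321 0.31
vertex 2.73 -3.431 -0.67
endloop
endfacet
facet normal -0.831 0.542 -0.123
outer loop
vertex 2.73 -3.431 -0.67
vertex 4.031 -1.517 -1.029
vertex 3.452 -2.627 -2.008
endloop
endfacet
facet normal -0.364 -0.698 -0.616
outer loop
vertex 3.452 -2.627 -2.008
vertex 3.669 -4.043 -0.531
vertex 2.73 -3.431 -0.67
endloop
endfacet
facet normal 0.364 0.699 0.616
outer loop
vertex 3.309 -2.321 0.31
vertex 4.97 -2.129 -0.89
vertex 4.031 -1.517 -1.029
endloop
endfacet
facet normal -0.419 -0.468 0.778
outer loop
vertex 4.248 -2.933 0.448
vertex 3.309 -2.321 0.31
vertex 3.669 -4.043 -0.531
endloop
endfacet
facet normal 0.364 0.698 0.616
outer loop
vertex 4.248 -2.933 0.448
vertex 4.97 -2.129 -0.89
vertex 3.309 -2.321 0.31
endloop
endfacet
facet normal 0.420 0.467 -0.778
outer loop
vertex 4.031 -1.517 -1.029
vertex 4.97 -2.129 -0.89
vertex 3.452 -2.627 -2.008
endloop
endfacet
facet normal -0.365 -0.698 -0.616
outer loop
vertex 4.391 -3.239 -1.87
vertex 3.669 -4.043 -0.531
vertex 3.452 -2.627 -2.008
endloop
endfacet
facet normal 0.419 0.468 -0.778
outer loop
vertex 3.452 -2.627 -2.008
vertex 4.97 -2.129 -0.89
vertex 4.391 -3.239 -1.87
endloop
endfacet
facet normal 0.831 -0.542 0.123
outer loop
vertex 4.391 -3.239 -1.87
vertex 4.248 -2.933 0.448
vertex 3.669 -4.043 -0.531
endloop
endfacet
facet normal 0.831 -0.542 0.123
outer loop
vertex 4.97 -2.129 -0.89
vertex 4.248 -2.933 0.448
vertex 4.391 -3.239 -1.87
endloop
endfacet

endsolid
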